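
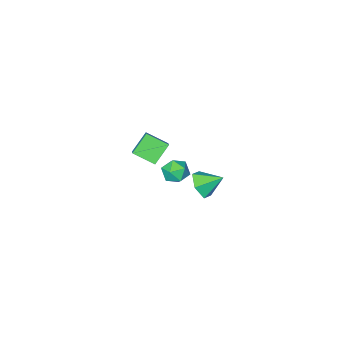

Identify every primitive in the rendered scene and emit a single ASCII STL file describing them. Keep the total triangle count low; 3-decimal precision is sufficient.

solid 
facet normal -0.427 -0.675 -0.601
outer loop
vertex 3.502 1.889 3.052
vertex 2.403 1.669 4.079
vertex 2.703 2.952 2.425
endloop
endfacet
facet normal 0.723 0.145 -0.676
outer loop
vertex 3.297 3.891 3.261
vertex 3.502 1.889 3.052
vertex 2.703 2.952 2.425
endloop
endfacet
facet normal -0.427 -0.675 -0.601
outer loop
vertex 2.703 2.952 2.425
vertex 2.403 1.669 4.079
vertex 1.605 2.732 3.452
endloop
endfacet
facet normal -0.543 0.723 -0.426
outer loop
vertex 1.605 2.732 3.452
vertex 3.297 3.891 3.261
vertex 2.703 2.952 2.425
endloop
endfacet
facet normal 0.543 -0.723 0.426
outer loop
vertex 3.502 1.889 3.052
vertex 2.997 2.608 4.915
vertex 2.403 1.669 4.079
endloop
endfacet
facet normal 0.723 0.145 -0.675
outer loop
vertex 4.095 2.828 3.888
vertex 3.502 1.889 3.052
vertex 3.297 3.891 3.261
endloop
endfacet
facet normal 0.544 -0.723 0.426
outer loop
vertex 4.095 2.828 3.888
vertex 2.997 2.608 4.915
vertex 3.502 1.889 3.052
endloop
endfacet
facet normal -0.723 -0.144 0.676
outer loop
vertex 2.403 1.669 4.079
vertex 2.997 2.608 4.915
vertex 1.605 2.732 3.452
endloop
endfacet
facet normal -0.543 0.723 -0.427
outer loop
vertex 2.198 3.671 4.288
vertex 3.297 3.891 3.261
vertex 1.605 2.732 3.452
endloop
endfacet
facet normal -0.723 -0.145 0.676
outer loop
vertex 1.605 2.732 3.452
vertex 2.997 2.608 4.915
vertex 2.198 3.671 4.288
endloop
endfacet
facet normal 0.427 0.675 0.601
outer loop
vertex 2.198 3.671 4.288
vertex 4.095 2.828 3.888
vertex 3.297 3.891 3.261
endloop
endfacet
facet normal 0.427 0.676 0.601
outer loop
vertex 2.997 2.608 4.915
vertex 4.095 2.828 3.888
vertex 2.198 3.671 4.288
endloop
endfacet
facet normal 0.627 -0.563 -0.539
outer loop
vertex -1.878 0.235 -3.029
vertex -2.264 0.674 -3.937
vertex -1.424 1.128 -3.433
endloop
endfacet
facet normal 0.237 0.298 0.925
outer loop
vertex -1.878 0.235 -3.029
vertex -1.424 1.128 -3.433
vertex -3.236 1.546 -3.103
endloop
endfacet
facet normal 0.627 -0.563 -0.538
outer loop
vertex -1.424 1.128 -3.433
vertex -2.264 0.674 -3.937
vertex -1.809 1.567 -4.341
endloop
endfacet
facet normal 0.268 0.907 0.325
outer loop
vertex -1.424 1.128 -3.433
vertex -1.809 1.567 -4.341
vertex -3.236 1.546 -3.103
endloop
endfacet
facet normal 0.627 -0.563 -0.539
outer loop
vertex -1.809 1.567 -4.341
vertex -2.264 0.674 -3.937
vertex -2.65 1.113 -4.845
endloop
endfacet
facet normal -0.293 0.900 -0.322
outer loop
vertex -1.809 1.567 -4.341
vertex -2.65 1.113 -4.845
vertex -3.236 1.546 -3.103
endloop
endfacet
facet normal 0.628 -0.562 -0.539
outer loop
vertex -2.65 1.113 -4.845
vertex -2.264 0.674 -3.937
vertex -3.104 0.22 -4.442
endloop
endfacet
facet normal -0.885 0.284 -0.368
outer loop
vertex -2.65 1.113 -4.845
vertex -3.104 0.22 -4.442
vertex -3.236 1.546 -3.103
endloop
endfacet
facet normal 0.628 -0.562 -0.539
outer loop
vertex -3.104 0.22 -4.442
vertex -2.264 0.674 -3.937
vertex -2.718 -0.219 -3.534
endloop
endfacet
facet normal -0.917 -0.326 0.232
outer loop
vertex -3.104 0.22 -4.442
vertex -2.718 -0.219 -3.534
vertex -3.236 1.546 -3.103
endloop
endfacet
facet normal 0.628 -0.562 -0.539
outer loop
vertex -2.718 -0.219 -3.534
vertex -2.264 0.674 -3.937
vertex -1.878 0.235 -3.029
endloop
endfacet
facet normal -0.356 -0.319 0.878
outer loop
vertex -2.718 -0.219 -3.534
vertex -1.878 0.235 -3.029
vertex -3.236 1.546 -3.103
endloop
endfacet
facet normal -0.782 0.502 0.370
outer loop
vertex 0.579 3.474 0.637
vertex 0.459 2.822 1.267
vertex 1.002 3.536 1.446
endloop
endfacet
facet normal -0.303 0.949 0.086
outer loop
vertex 0.579 3.474 0.637
vertex 1.002 3.536 1.446
vertex 1.451 3.749 0.677
endloop
endfacet
facet normal -0.216 0.771 -0.599
outer loop
vertex 0.579 3.474 0.637
vertex 1.451 3.749 0.677
vertex 1.184 3.167 0.024
endloop
endfacet
facet normal -0.639 0.215 -0.738
outer loop
vertex 0.579 3.474 0.637
vertex 1.184 3.167 0.024
vertex 0.571 2.594 0.388
endloop
endfacet
facet normal -0.989 0.048 -0.139
outer loop
vertex 0.579 3.474 0.637
vertex 0.571 2.594 0.388
vertex 0.459 2.822 1.267
endloop
endfacet
facet normal 0.320 0.849 0.422
outer loop
vertex 1.451 3.749 0.677
vertex 1.002 3.536 1.446
vertex 1.869 3.266 1.332
endloop
endfacet
facet normal -0.455 0.125 0.882
outer loop
vertex 1.002 3.536 1.446
vertex 0.459 2.822 1.267
vertex 1.256 2.693 1.696
endloop
endfacet
facet normal -0.792 -0.608 0.057
outer loop
vertex 0.459 2.822 1.267
vertex 0.571 2.594 0.388
vertex 0.989 2.111 1.043
endloop
endfacet
facet normal -0.226 -0.339 -0.913
outer loop
vertex 0.571 2.594 0.388
vertex 1.184 3.167 0.024
vertex 1.438 2.324 0.274
endloop
endfacet
facet normal 0.461 0.560 -0.688
outer loop
vertex 1.184 3.167 0.024
vertex 1.451 3.749 0.677
vertex 1.981 3.038 0.453
endloop
endfacet
facet normal 0.639 -0.215 0.738
outer loop
vertex 1.861 2.386 1.083
vertex 1.869 3.266 1.332
vertex 1.256 2.693 1.696
endloop
endfacet
facet normal 0.216 -0.771 0.599
outer loop
vertex 1.861 2.386 1.083
vertex 1.256 2.693 1.696
vertex 0.989 2.111 1.043
endloop
endfacet
facet normal 0.303 -0.949 -0.086
outer loop
vertex 1.861 2.386 1.083
vertex 0.989 2.111 1.043
vertex 1.438 2.324 0.274
endloop
endfacet
facet normal 0.782 -0.502 -0.370
outer loop
vertex 1.861 2.386 1.083
vertex 1.438 2.324 0.274
vertex 1.981 3.038 0.453
endloop
endfacet
facet normal 0.989 -0.048 0.139
outer loop
vertex 1.861 2.386 1.083
vertex 1.981 3.038 0.453
vertex 1.869 3.266 1.332
endloop
endfacet
facet normal 0.226 0.339 0.913
outer loop
vertex 1.256 2.693 1.696
vertex 1.869 3.266 1.332
vertex 1.002 3.536 1.446
endloop
endfacet
facet normal -0.461 -0.560 0.688
outer loop
vertex 0.989 2.111 1.043
vertex 1.256 2.693 1.696
vertex 0.459 2.822 1.267
endloop
endfacet
facet normal -0.320 -0.849 -0.422
outer loop
vertex 1.438 2.324 0.274
vertex 0.989 2.111 1.043
vertex 0.571 2.594 0.388
endloop
endfacet
facet normal 0.455 -0.125 -0.882
outer loop
vertex 1.981 3.038 0.453
vertex 1.438 2.324 0.274
vertex 1.184 3.167 0.024
endloop
endfacet
facet normal 0.792 0.608 -0.057
outer loop
vertex 1.869 3.266 1.332
vertex 1.981 3.038 0.453
vertex 1.451 3.749 0.677
endloop
endfacet

endsolid


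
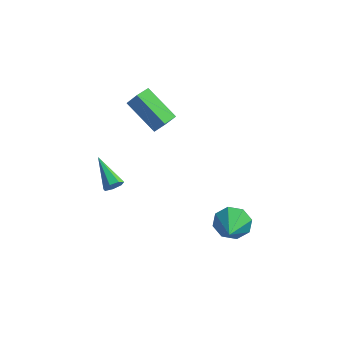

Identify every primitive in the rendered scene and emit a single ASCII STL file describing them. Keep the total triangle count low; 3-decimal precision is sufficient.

solid 
facet normal 0.643 -0.629 -0.436
outer loop
vertex -3.098 -1.882 -1.026
vertex -3.389 -1.848 -1.504
vertex -2.961 -1.53 -1.332
endloop
endfacet
facet normal 0.523 0.434 0.734
outer loop
vertex -3.098 -1.882 -1.026
vertex -2.961 -1.53 -1.332
vertex -4.611 -0.652 -0.676
endloop
endfacet
facet normal 0.643 -0.629 -0.437
outer loop
vertex -2.961 -1.53 -1.332
vertex -3.389 -1.848 -1.504
vertex -3.146 -1.417 -1.767
endloop
endfacet
facet normal 0.477 0.878 0.025
outer loop
vertex -2.961 -1.53 -1.332
vertex -3.146 -1.417 -1.767
vertex -4.611 -0.652 -0.676
endloop
endfacet
facet normal 0.643 -0.629 -0.436
outer loop
vertex -3.146 -1.417 -1.767
vertex -3.389 -1.848 -1.504
vertex -3.513 -1.628 -2.004
endloop
endfacet
facet normal -0.051 0.784 -0.619
outer loop
vertex -3.146 -1.417 -1.767
vertex -3.513 -1.628 -2.004
vertex -4.611 -0.652 -0.676
endloop
endfacet
facet normal 0.644 -0.629 -0.436
outer loop
vertex -3.513 -1.628 -2.004
vertex -3.389 -1.848 -1.504
vertex -3.787 -2.005 -1.865
endloop
endfacet
facet normal -0.666 0.221 -0.713
outer loop
vertex -3.513 -1.628 -2.004
vertex -3.787 -2.005 -1.865
vertex -4.611 -0.652 -0.676
endloop
endfacet
facet normal 0.643 -0.629 -0.436
outer loop
vertex -3.787 -2.005 -1.865
vertex -3.389 -1.848 -1.504
vertex -3.761 -2.263 -1.454
endloop
endfacet
facet normal -0.903 -0.387 -0.186
outer loop
vertex -3.787 -2.005 -1.865
vertex -3.761 -2.263 -1.454
vertex -4.611 -0.652 -0.676
endloop
endfacet
facet normal 0.643 -0.629 -0.437
outer loop
vertex -3.761 -2.263 -1.454
vertex -3.389 -1.848 -1.504
vertex -3.454 -2.208 -1.081
endloop
endfacet
facet normal -0.584 -0.582 0.566
outer loop
vertex -3.761 -2.263 -1.454
vertex -3.454 -2.208 -1.081
vertex -4.611 -0.652 -0.676
endloop
endfacet
facet normal 0.643 -0.629 -0.436
outer loop
vertex -3.454 -2.208 -1.081
vertex -3.389 -1.848 -1.504
vertex -3.098 -1.882 -1.026
endloop
endfacet
facet normal 0.049 -0.218 0.975
outer loop
vertex -3.454 -2.208 -1.081
vertex -3.098 -1.882 -1.026
vertex -4.611 -0.652 -0.676
endloop
endfacet
facet normal -0.779 0.337 0.529
outer loop
vertex -3.075 0.881 3.382
vertex -2.801 1.784 3.21
vertex -3.617 0.892 2.577
endloop
endfacet
facet normal -0.285 -0.942 0.179
outer loop
vertex -1.959 0.176 1.45
vertex -3.075 0.881 3.382
vertex -3.617 0.892 2.577
endloop
endfacet
facet normal -0.779 0.336 0.530
outer loop
vertex -3.617 0.892 2.577
vertex -2.801 1.784 3.21
vertex -3.343 1.796 2.406
endloop
endfacet
facet normal -0.558 0.012 -0.829
outer loop
vertex -3.343 1.796 2.406
vertex -1.959 0.176 1.45
vertex -3.617 0.892 2.577
endloop
endfacet
facet normal 0.559 -0.012 0.829
outer loop
vertex -3.075 0.881 3.382
vertex -1.143 1.068 2.083
vertex -2.801 1.784 3.21
endloop
endfacet
facet normal -0.286 -0.942 0.179
outer loop
vertex -1.417 0.164 2.254
vertex -3.075 0.881 3.382
vertex -1.959 0.176 1.45
endloop
endfacet
facet normal 0.559 -0.012 0.829
outer loop
vertex -1.417 0.164 2.254
vertex -1.143 1.068 2.083
vertex -3.075 0.881 3.382
endloop
endfacet
facet normal 0.285 0.942 -0.178
outer loop
vertex -2.801 1.784 3.21
vertex -1.143 1.068 2.083
vertex -3.343 1.796 2.406
endloop
endfacet
facet normal -0.559 0.012 -0.829
outer loop
vertex -1.685 1.079 1.278
vertex -1.959 0.176 1.45
vertex -3.343 1.796 2.406
endloop
endfacet
facet normal 0.285 0.942 -0.179
outer loop
vertex -3.343 1.796 2.406
vertex -1.143 1.068 2.083
vertex -1.685 1.079 1.278
endloop
endfacet
facet normal 0.778 -0.337 -0.530
outer loop
vertex -1.685 1.079 1.278
vertex -1.417 0.164 2.254
vertex -1.959 0.176 1.45
endloop
endfacet
facet normal 0.779 -0.336 -0.529
outer loop
vertex -1.143 1.068 2.083
vertex -1.417 0.164 2.254
vertex -1.685 1.079 1.278
endloop
endfacet
facet normal -0.172 0.876 -0.451
outer loop
vertex 3.014 -1.228 -1.938
vertex 2.623 -1.699 -2.703
vertex 2.276 -1.334 -1.863
endloop
endfacet
facet normal 0.097 0.026 0.995
outer loop
vertex 3.014 -1.228 -1.938
vertex 2.276 -1.334 -1.863
vertex 2.937 -3.301 -1.877
endloop
endfacet
facet normal -0.170 0.876 -0.451
outer loop
vertex 2.276 -1.334 -1.863
vertex 2.623 -1.699 -2.703
vertex 1.74 -1.653 -2.28
endloop
endfacet
facet normal -0.533 -0.185 0.826
outer loop
vertex 2.276 -1.334 -1.863
vertex 1.74 -1.653 -2.28
vertex 2.937 -3.301 -1.877
endloop
endfacet
facet normal -0.171 0.875 -0.452
outer loop
vertex 1.74 -1.653 -2.28
vertex 2.623 -1.699 -2.703
vertex 1.723 -2.0 -2.945
endloop
endfacet
facet normal -0.807 -0.515 0.289
outer loop
vertex 1.74 -1.653 -2.28
vertex 1.723 -2.0 -2.945
vertex 2.937 -3.301 -1.877
endloop
endfacet
facet normal -0.171 0.876 -0.451
outer loop
vertex 1.723 -2.0 -2.945
vertex 2.623 -1.699 -2.703
vertex 2.232 -2.17 -3.468
endloop
endfacet
facet normal -0.564 -0.770 -0.298
outer loop
vertex 1.723 -2.0 -2.945
vertex 2.232 -2.17 -3.468
vertex 2.937 -3.301 -1.877
endloop
endfacet
facet normal -0.171 0.876 -0.452
outer loop
vertex 2.232 -2.17 -3.468
vertex 2.623 -1.699 -2.703
vertex 2.971 -2.064 -3.543
endloop
endfacet
facet normal 0.055 -0.802 -0.595
outer loop
vertex 2.232 -2.17 -3.468
vertex 2.971 -2.064 -3.543
vertex 2.937 -3.301 -1.877
endloop
endfacet
facet normal -0.172 0.876 -0.452
outer loop
vertex 2.971 -2.064 -3.543
vertex 2.623 -1.699 -2.703
vertex 3.506 -1.744 -3.126
endloop
endfacet
facet normal 0.685 -0.591 -0.425
outer loop
vertex 2.971 -2.064 -3.543
vertex 3.506 -1.744 -3.126
vertex 2.937 -3.301 -1.877
endloop
endfacet
facet normal -0.171 0.876 -0.451
outer loop
vertex 3.506 -1.744 -3.126
vertex 2.623 -1.699 -2.703
vertex 3.524 -1.398 -2.461
endloop
endfacet
facet normal 0.959 -0.262 0.110
outer loop
vertex 3.506 -1.744 -3.126
vertex 3.524 -1.398 -2.461
vertex 2.937 -3.301 -1.877
endloop
endfacet
facet normal -0.171 0.876 -0.452
outer loop
vertex 3.524 -1.398 -2.461
vertex 2.623 -1.699 -2.703
vertex 3.014 -1.228 -1.938
endloop
endfacet
facet normal 0.715 -0.006 0.699
outer loop
vertex 3.524 -1.398 -2.461
vertex 3.014 -1.228 -1.938
vertex 2.937 -3.301 -1.877
endloop
endfacet

endsolid


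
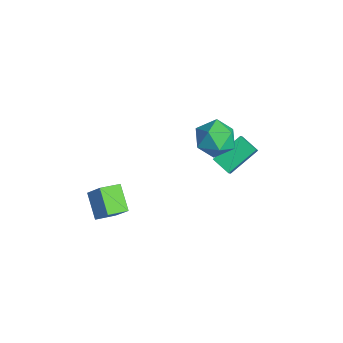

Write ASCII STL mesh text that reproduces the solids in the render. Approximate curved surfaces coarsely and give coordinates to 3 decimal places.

solid 
facet normal -0.840 -0.376 0.391
outer loop
vertex 1.984 3.493 2.427
vertex 1.479 3.869 1.702
vertex 2.249 1.788 1.358
endloop
endfacet
facet normal 0.525 -0.392 0.755
outer loop
vertex 3.241 2.231 0.898
vertex 1.984 3.493 2.427
vertex 2.249 1.788 1.358
endloop
endfacet
facet normal -0.840 -0.376 0.391
outer loop
vertex 2.249 1.788 1.358
vertex 1.479 3.869 1.702
vertex 1.744 2.164 0.633
endloop
endfacet
facet normal 0.131 -0.840 -0.527
outer loop
vertex 1.744 2.164 0.633
vertex 3.241 2.231 0.898
vertex 2.249 1.788 1.358
endloop
endfacet
facet normal -0.131 0.840 0.527
outer loop
vertex 1.984 3.493 2.427
vertex 2.471 4.312 1.242
vertex 1.479 3.869 1.702
endloop
endfacet
facet normal 0.525 -0.392 0.755
outer loop
vertex 2.976 3.936 1.967
vertex 1.984 3.493 2.427
vertex 3.241 2.231 0.898
endloop
endfacet
facet normal -0.131 0.840 0.527
outer loop
vertex 2.976 3.936 1.967
vertex 2.471 4.312 1.242
vertex 1.984 3.493 2.427
endloop
endfacet
facet normal -0.525 0.392 -0.755
outer loop
vertex 1.479 3.869 1.702
vertex 2.471 4.312 1.242
vertex 1.744 2.164 0.633
endloop
endfacet
facet normal 0.131 -0.840 -0.527
outer loop
vertex 2.736 2.607 0.173
vertex 3.241 2.231 0.898
vertex 1.744 2.164 0.633
endloop
endfacet
facet normal -0.525 0.392 -0.755
outer loop
vertex 1.744 2.164 0.633
vertex 2.471 4.312 1.242
vertex 2.736 2.607 0.173
endloop
endfacet
facet normal 0.840 0.376 -0.391
outer loop
vertex 2.736 2.607 0.173
vertex 2.976 3.936 1.967
vertex 3.241 2.231 0.898
endloop
endfacet
facet normal 0.840 0.376 -0.391
outer loop
vertex 2.471 4.312 1.242
vertex 2.976 3.936 1.967
vertex 2.736 2.607 0.173
endloop
endfacet
facet normal 0.077 0.175 0.982
outer loop
vertex 3.258 2.345 4.477
vertex 2.07 2.06 4.621
vertex 2.928 1.183 4.71
endloop
endfacet
facet normal 0.698 -0.055 0.714
outer loop
vertex 3.258 2.345 4.477
vertex 2.928 1.183 4.71
vertex 3.801 1.419 3.875
endloop
endfacet
facet normal 0.896 0.397 0.198
outer loop
vertex 3.258 2.345 4.477
vertex 3.801 1.419 3.875
vertex 3.482 2.442 3.271
endloop
endfacet
facet normal 0.398 0.905 0.147
outer loop
vertex 3.258 2.345 4.477
vertex 3.482 2.442 3.271
vertex 2.412 2.838 3.732
endloop
endfacet
facet normal -0.108 0.768 0.631
outer loop
vertex 3.258 2.345 4.477
vertex 2.412 2.838 3.732
vertex 2.07 2.06 4.621
endloop
endfacet
facet normal 0.587 -0.694 0.417
outer loop
vertex 3.801 1.419 3.875
vertex 2.928 1.183 4.71
vertex 2.948 0.562 3.648
endloop
endfacet
facet normal -0.417 -0.322 0.850
outer loop
vertex 2.928 1.183 4.71
vertex 2.07 2.06 4.621
vertex 1.878 0.958 4.109
endloop
endfacet
facet normal -0.716 0.638 0.283
outer loop
vertex 2.07 2.06 4.621
vertex 2.412 2.838 3.732
vertex 1.559 1.981 3.505
endloop
endfacet
facet normal 0.102 0.860 -0.501
outer loop
vertex 2.412 2.838 3.732
vertex 3.482 2.442 3.271
vertex 2.432 2.217 2.67
endloop
endfacet
facet normal 0.908 0.036 -0.418
outer loop
vertex 3.482 2.442 3.271
vertex 3.801 1.419 3.875
vertex 3.29 1.34 2.759
endloop
endfacet
facet normal -0.398 -0.905 -0.147
outer loop
vertex 2.102 1.055 2.903
vertex 2.948 0.562 3.648
vertex 1.878 0.958 4.109
endloop
endfacet
facet normal -0.896 -0.397 -0.198
outer loop
vertex 2.102 1.055 2.903
vertex 1.878 0.958 4.109
vertex 1.559 1.981 3.505
endloop
endfacet
facet normal -0.698 0.055 -0.714
outer loop
vertex 2.102 1.055 2.903
vertex 1.559 1.981 3.505
vertex 2.432 2.217 2.67
endloop
endfacet
facet normal -0.077 -0.175 -0.982
outer loop
vertex 2.102 1.055 2.903
vertex 2.432 2.217 2.67
vertex 3.29 1.34 2.759
endloop
endfacet
facet normal 0.108 -0.768 -0.631
outer loop
vertex 2.102 1.055 2.903
vertex 3.29 1.34 2.759
vertex 2.948 0.562 3.648
endloop
endfacet
facet normal -0.102 -0.860 0.501
outer loop
vertex 1.878 0.958 4.109
vertex 2.948 0.562 3.648
vertex 2.928 1.183 4.71
endloop
endfacet
facet normal -0.908 -0.036 0.418
outer loop
vertex 1.559 1.981 3.505
vertex 1.878 0.958 4.109
vertex 2.07 2.06 4.621
endloop
endfacet
facet normal -0.587 0.694 -0.417
outer loop
vertex 2.432 2.217 2.67
vertex 1.559 1.981 3.505
vertex 2.412 2.838 3.732
endloop
endfacet
facet normal 0.417 0.322 -0.850
outer loop
vertex 3.29 1.34 2.759
vertex 2.432 2.217 2.67
vertex 3.482 2.442 3.271
endloop
endfacet
facet normal 0.716 -0.638 -0.283
outer loop
vertex 2.948 0.562 3.648
vertex 3.29 1.34 2.759
vertex 3.801 1.419 3.875
endloop
endfacet
facet normal -0.813 0.075 0.577
outer loop
vertex 0.621 -3.962 -0.312
vertex 0.528 -2.76 -0.6
vertex -0.302 -4.333 -1.565
endloop
endfacet
facet normal 0.075 -0.970 0.232
outer loop
vertex 1.072 -4.46 -2.54
vertex 0.621 -3.962 -0.312
vertex -0.302 -4.333 -1.565
endloop
endfacet
facet normal -0.813 0.075 0.577
outer loop
vertex -0.302 -4.333 -1.565
vertex 0.528 -2.76 -0.6
vertex -0.395 -3.131 -1.853
endloop
endfacet
facet normal -0.577 -0.232 -0.783
outer loop
vertex -0.395 -3.131 -1.853
vertex 1.072 -4.46 -2.54
vertex -0.302 -4.333 -1.565
endloop
endfacet
facet normal 0.577 0.232 0.783
outer loop
vertex 0.621 -3.962 -0.312
vertex 1.902 -2.887 -1.575
vertex 0.528 -2.76 -0.6
endloop
endfacet
facet normal 0.075 -0.970 0.232
outer loop
vertex 1.995 -4.089 -1.287
vertex 0.621 -3.962 -0.312
vertex 1.072 -4.46 -2.54
endloop
endfacet
facet normal 0.577 0.232 0.783
outer loop
vertex 1.995 -4.089 -1.287
vertex 1.902 -2.887 -1.575
vertex 0.621 -3.962 -0.312
endloop
endfacet
facet normal -0.075 0.970 -0.232
outer loop
vertex 0.528 -2.76 -0.6
vertex 1.902 -2.887 -1.575
vertex -0.395 -3.131 -1.853
endloop
endfacet
facet normal -0.577 -0.232 -0.783
outer loop
vertex 0.979 -3.258 -2.828
vertex 1.072 -4.46 -2.54
vertex -0.395 -3.131 -1.853
endloop
endfacet
facet normal -0.075 0.970 -0.232
outer loop
vertex -0.395 -3.131 -1.853
vertex 1.902 -2.887 -1.575
vertex 0.979 -3.258 -2.828
endloop
endfacet
facet normal 0.813 -0.075 -0.577
outer loop
vertex 0.979 -3.258 -2.828
vertex 1.995 -4.089 -1.287
vertex 1.072 -4.46 -2.54
endloop
endfacet
facet normal 0.813 -0.075 -0.577
outer loop
vertex 1.902 -2.887 -1.575
vertex 1.995 -4.089 -1.287
vertex 0.979 -3.258 -2.828
endloop
endfacet

endsolid


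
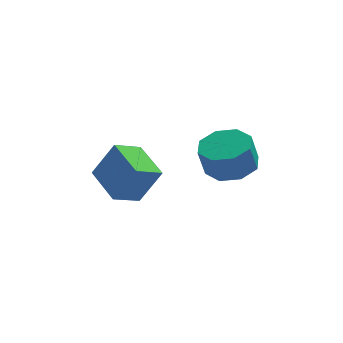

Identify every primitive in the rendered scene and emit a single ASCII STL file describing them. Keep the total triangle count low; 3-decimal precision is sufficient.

solid 
facet normal -0.772 -0.449 0.449
outer loop
vertex -0.435 -2.027 -1.549
vertex -1.111 -0.491 -1.174
vertex -1.27 -2.04 -2.996
endloop
endfacet
facet normal 0.393 -0.893 -0.219
outer loop
vertex -0.289 -1.469 -3.566
vertex -0.435 -2.027 -1.549
vertex -1.27 -2.04 -2.996
endloop
endfacet
facet normal -0.772 -0.449 0.449
outer loop
vertex -1.27 -2.04 -2.996
vertex -1.111 -0.491 -1.174
vertex -1.945 -0.504 -2.62
endloop
endfacet
facet normal -0.499 -0.007 -0.866
outer loop
vertex -1.945 -0.504 -2.62
vertex -0.289 -1.469 -3.566
vertex -1.27 -2.04 -2.996
endloop
endfacet
facet normal 0.499 0.008 0.867
outer loop
vertex -0.435 -2.027 -1.549
vertex -0.13 0.08 -1.744
vertex -1.111 -0.491 -1.174
endloop
endfacet
facet normal 0.393 -0.893 -0.219
outer loop
vertex 0.545 -1.456 -2.12
vertex -0.435 -2.027 -1.549
vertex -0.289 -1.469 -3.566
endloop
endfacet
facet normal 0.500 0.008 0.866
outer loop
vertex 0.545 -1.456 -2.12
vertex -0.13 0.08 -1.744
vertex -0.435 -2.027 -1.549
endloop
endfacet
facet normal -0.393 0.893 0.219
outer loop
vertex -1.111 -0.491 -1.174
vertex -0.13 0.08 -1.744
vertex -1.945 -0.504 -2.62
endloop
endfacet
facet normal -0.500 -0.008 -0.866
outer loop
vertex -0.965 0.067 -3.191
vertex -0.289 -1.469 -3.566
vertex -1.945 -0.504 -2.62
endloop
endfacet
facet normal -0.393 0.893 0.219
outer loop
vertex -1.945 -0.504 -2.62
vertex -0.13 0.08 -1.744
vertex -0.965 0.067 -3.191
endloop
endfacet
facet normal 0.772 0.449 -0.449
outer loop
vertex -0.965 0.067 -3.191
vertex 0.545 -1.456 -2.12
vertex -0.289 -1.469 -3.566
endloop
endfacet
facet normal 0.772 0.449 -0.450
outer loop
vertex -0.13 0.08 -1.744
vertex 0.545 -1.456 -2.12
vertex -0.965 0.067 -3.191
endloop
endfacet
facet normal 0.234 0.098 -0.967
outer loop
vertex 4.103 -0.61 -2.046
vertex 3.116 -0.808 -2.305
vertex 3.661 0.05 -2.086
endloop
endfacet
facet normal 0.798 0.549 0.248
outer loop
vertex 4.103 -0.61 -2.046
vertex 3.661 0.05 -2.086
vertex 3.812 -0.734 -0.837
endloop
endfacet
facet normal 0.798 0.549 0.248
outer loop
vertex 3.812 -0.734 -0.837
vertex 3.661 0.05 -2.086
vertex 3.369 -0.073 -0.876
endloop
endfacet
facet normal -0.233 -0.099 0.967
outer loop
vertex 3.812 -0.734 -0.837
vertex 3.369 -0.073 -0.876
vertex 2.824 -0.932 -1.095
endloop
endfacet
facet normal 0.232 0.099 -0.968
outer loop
vertex 3.661 0.05 -2.086
vertex 3.116 -0.808 -2.305
vertex 2.899 0.207 -2.253
endloop
endfacet
facet normal 0.170 0.975 0.140
outer loop
vertex 3.661 0.05 -2.086
vertex 2.899 0.207 -2.253
vertex 3.369 -0.073 -0.876
endloop
endfacet
facet normal 0.170 0.975 0.140
outer loop
vertex 3.369 -0.073 -0.876
vertex 2.899 0.207 -2.253
vertex 2.607 0.084 -1.044
endloop
endfacet
facet normal -0.234 -0.098 0.967
outer loop
vertex 3.369 -0.073 -0.876
vertex 2.607 0.084 -1.044
vertex 2.824 -0.932 -1.095
endloop
endfacet
facet normal 0.233 0.099 -0.967
outer loop
vertex 2.899 0.207 -2.253
vertex 3.116 -0.808 -2.305
vertex 2.264 -0.23 -2.451
endloop
endfacet
facet normal -0.556 0.830 -0.050
outer loop
vertex 2.899 0.207 -2.253
vertex 2.264 -0.23 -2.451
vertex 2.607 0.084 -1.044
endloop
endfacet
facet normal -0.557 0.829 -0.049
outer loop
vertex 2.607 0.084 -1.044
vertex 2.264 -0.23 -2.451
vertex 1.972 -0.354 -1.242
endloop
endfacet
facet normal -0.234 -0.098 0.967
outer loop
vertex 2.607 0.084 -1.044
vertex 1.972 -0.354 -1.242
vertex 2.824 -0.932 -1.095
endloop
endfacet
facet normal 0.233 0.099 -0.967
outer loop
vertex 2.264 -0.23 -2.451
vertex 3.116 -0.808 -2.305
vertex 2.128 -1.006 -2.563
endloop
endfacet
facet normal -0.957 0.198 -0.211
outer loop
vertex 2.264 -0.23 -2.451
vertex 2.128 -1.006 -2.563
vertex 1.972 -0.354 -1.242
endloop
endfacet
facet normal -0.958 0.197 -0.210
outer loop
vertex 1.972 -0.354 -1.242
vertex 2.128 -1.006 -2.563
vertex 1.837 -1.13 -1.354
endloop
endfacet
facet normal -0.234 -0.099 0.967
outer loop
vertex 1.972 -0.354 -1.242
vertex 1.837 -1.13 -1.354
vertex 2.824 -0.932 -1.095
endloop
endfacet
facet normal 0.233 0.099 -0.967
outer loop
vertex 2.128 -1.006 -2.563
vertex 3.116 -0.808 -2.305
vertex 2.571 -1.667 -2.524
endloop
endfacet
facet normal -0.798 -0.549 -0.248
outer loop
vertex 2.128 -1.006 -2.563
vertex 2.571 -1.667 -2.524
vertex 1.837 -1.13 -1.354
endloop
endfacet
facet normal -0.798 -0.549 -0.248
outer loop
vertex 1.837 -1.13 -1.354
vertex 2.571 -1.667 -2.524
vertex 2.279 -1.79 -1.314
endloop
endfacet
facet normal -0.234 -0.098 0.967
outer loop
vertex 1.837 -1.13 -1.354
vertex 2.279 -1.79 -1.314
vertex 2.824 -0.932 -1.095
endloop
endfacet
facet normal 0.234 0.098 -0.967
outer loop
vertex 2.571 -1.667 -2.524
vertex 3.116 -0.808 -2.305
vertex 3.333 -1.824 -2.356
endloop
endfacet
facet normal -0.170 -0.975 -0.140
outer loop
vertex 2.571 -1.667 -2.524
vertex 3.333 -1.824 -2.356
vertex 2.279 -1.79 -1.314
endloop
endfacet
facet normal -0.170 -0.975 -0.140
outer loop
vertex 2.279 -1.79 -1.314
vertex 3.333 -1.824 -2.356
vertex 3.041 -1.947 -1.147
endloop
endfacet
facet normal -0.232 -0.099 0.968
outer loop
vertex 2.279 -1.79 -1.314
vertex 3.041 -1.947 -1.147
vertex 2.824 -0.932 -1.095
endloop
endfacet
facet normal 0.234 0.098 -0.967
outer loop
vertex 3.333 -1.824 -2.356
vertex 3.116 -0.808 -2.305
vertex 3.968 -1.386 -2.158
endloop
endfacet
facet normal 0.556 -0.829 0.050
outer loop
vertex 3.333 -1.824 -2.356
vertex 3.968 -1.386 -2.158
vertex 3.041 -1.947 -1.147
endloop
endfacet
facet normal 0.556 -0.830 0.049
outer loop
vertex 3.041 -1.947 -1.147
vertex 3.968 -1.386 -2.158
vertex 3.676 -1.51 -0.949
endloop
endfacet
facet normal -0.233 -0.099 0.967
outer loop
vertex 3.041 -1.947 -1.147
vertex 3.676 -1.51 -0.949
vertex 2.824 -0.932 -1.095
endloop
endfacet
facet normal 0.234 0.099 -0.967
outer loop
vertex 3.968 -1.386 -2.158
vertex 3.116 -0.808 -2.305
vertex 4.103 -0.61 -2.046
endloop
endfacet
facet normal 0.957 -0.197 0.211
outer loop
vertex 3.968 -1.386 -2.158
vertex 4.103 -0.61 -2.046
vertex 3.676 -1.51 -0.949
endloop
endfacet
facet normal 0.957 -0.198 0.210
outer loop
vertex 3.676 -1.51 -0.949
vertex 4.103 -0.61 -2.046
vertex 3.812 -0.734 -0.837
endloop
endfacet
facet normal -0.233 -0.099 0.967
outer loop
vertex 3.676 -1.51 -0.949
vertex 3.812 -0.734 -0.837
vertex 2.824 -0.932 -1.095
endloop
endfacet

endsolid


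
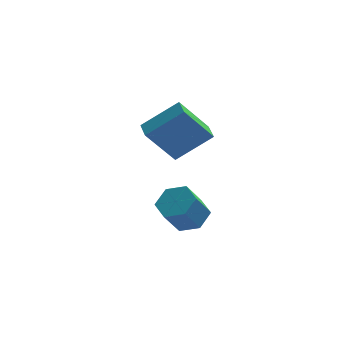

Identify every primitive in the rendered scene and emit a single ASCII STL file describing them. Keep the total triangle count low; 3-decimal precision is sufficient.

solid 
facet normal -0.783 -0.171 -0.598
outer loop
vertex -1.28 3.007 -1.609
vertex -1.471 3.804 -1.587
vertex -0.19 3.31 -3.123
endloop
endfacet
facet normal 0.233 -0.972 -0.027
outer loop
vertex 1.211 3.616 -2.053
vertex -1.28 3.007 -1.609
vertex -0.19 3.31 -3.123
endloop
endfacet
facet normal -0.783 -0.171 -0.598
outer loop
vertex -0.19 3.31 -3.123
vertex -1.471 3.804 -1.587
vertex -0.381 4.107 -3.101
endloop
endfacet
facet normal 0.577 0.160 -0.801
outer loop
vertex -0.381 4.107 -3.101
vertex 1.211 3.616 -2.053
vertex -0.19 3.31 -3.123
endloop
endfacet
facet normal -0.577 -0.160 0.801
outer loop
vertex -1.28 3.007 -1.609
vertex -0.07 4.11 -0.517
vertex -1.471 3.804 -1.587
endloop
endfacet
facet normal 0.233 -0.972 -0.027
outer loop
vertex 0.121 3.313 -0.539
vertex -1.28 3.007 -1.609
vertex 1.211 3.616 -2.053
endloop
endfacet
facet normal -0.577 -0.160 0.801
outer loop
vertex 0.121 3.313 -0.539
vertex -0.07 4.11 -0.517
vertex -1.28 3.007 -1.609
endloop
endfacet
facet normal -0.233 0.972 0.027
outer loop
vertex -1.471 3.804 -1.587
vertex -0.07 4.11 -0.517
vertex -0.381 4.107 -3.101
endloop
endfacet
facet normal 0.577 0.160 -0.801
outer loop
vertex 1.02 4.413 -2.031
vertex 1.211 3.616 -2.053
vertex -0.381 4.107 -3.101
endloop
endfacet
facet normal -0.233 0.972 0.027
outer loop
vertex -0.381 4.107 -3.101
vertex -0.07 4.11 -0.517
vertex 1.02 4.413 -2.031
endloop
endfacet
facet normal 0.783 0.171 0.598
outer loop
vertex 1.02 4.413 -2.031
vertex 0.121 3.313 -0.539
vertex 1.211 3.616 -2.053
endloop
endfacet
facet normal 0.783 0.171 0.598
outer loop
vertex -0.07 4.11 -0.517
vertex 0.121 3.313 -0.539
vertex 1.02 4.413 -2.031
endloop
endfacet
facet normal 0.397 0.380 -0.835
outer loop
vertex 1.112 -0.512 -3.266
vertex 0.396 -0.365 -3.539
vertex 0.771 0.173 -3.116
endloop
endfacet
facet normal 0.807 0.289 0.515
outer loop
vertex 1.112 -0.512 -3.266
vertex 0.771 0.173 -3.116
vertex 0.599 -1.002 -2.188
endloop
endfacet
facet normal 0.806 0.289 0.516
outer loop
vertex 0.599 -1.002 -2.188
vertex 0.771 0.173 -3.116
vertex 0.258 -0.317 -2.039
endloop
endfacet
facet normal -0.397 -0.379 0.836
outer loop
vertex 0.599 -1.002 -2.188
vertex 0.258 -0.317 -2.039
vertex -0.116 -0.855 -2.461
endloop
endfacet
facet normal 0.398 0.380 -0.835
outer loop
vertex 0.771 0.173 -3.116
vertex 0.396 -0.365 -3.539
vertex 0.055 0.32 -3.39
endloop
endfacet
facet normal 0.024 0.906 0.423
outer loop
vertex 0.771 0.173 -3.116
vertex 0.055 0.32 -3.39
vertex 0.258 -0.317 -2.039
endloop
endfacet
facet normal 0.025 0.906 0.423
outer loop
vertex 0.258 -0.317 -2.039
vertex 0.055 0.32 -3.39
vertex -0.457 -0.17 -2.312
endloop
endfacet
facet normal -0.397 -0.379 0.836
outer loop
vertex 0.258 -0.317 -2.039
vertex -0.457 -0.17 -2.312
vertex -0.116 -0.855 -2.461
endloop
endfacet
facet normal 0.397 0.379 -0.836
outer loop
vertex 0.055 0.32 -3.39
vertex 0.396 -0.365 -3.539
vertex -0.319 -0.218 -3.812
endloop
endfacet
facet normal -0.782 0.616 -0.092
outer loop
vertex 0.055 0.32 -3.39
vertex -0.319 -0.218 -3.812
vertex -0.457 -0.17 -2.312
endloop
endfacet
facet normal -0.782 0.617 -0.092
outer loop
vertex -0.457 -0.17 -2.312
vertex -0.319 -0.218 -3.812
vertex -0.832 -0.708 -2.734
endloop
endfacet
facet normal -0.397 -0.379 0.836
outer loop
vertex -0.457 -0.17 -2.312
vertex -0.832 -0.708 -2.734
vertex -0.116 -0.855 -2.461
endloop
endfacet
facet normal 0.397 0.379 -0.836
outer loop
vertex -0.319 -0.218 -3.812
vertex 0.396 -0.365 -3.539
vertex 0.022 -0.903 -3.961
endloop
endfacet
facet normal -0.807 -0.289 -0.515
outer loop
vertex -0.319 -0.218 -3.812
vertex 0.022 -0.903 -3.961
vertex -0.832 -0.708 -2.734
endloop
endfacet
facet normal -0.807 -0.289 -0.516
outer loop
vertex -0.832 -0.708 -2.734
vertex 0.022 -0.903 -3.961
vertex -0.491 -1.393 -2.884
endloop
endfacet
facet normal -0.397 -0.380 0.835
outer loop
vertex -0.832 -0.708 -2.734
vertex -0.491 -1.393 -2.884
vertex -0.116 -0.855 -2.461
endloop
endfacet
facet normal 0.397 0.379 -0.836
outer loop
vertex 0.022 -0.903 -3.961
vertex 0.396 -0.365 -3.539
vertex 0.737 -1.05 -3.688
endloop
endfacet
facet normal -0.024 -0.906 -0.424
outer loop
vertex 0.022 -0.903 -3.961
vertex 0.737 -1.05 -3.688
vertex -0.491 -1.393 -2.884
endloop
endfacet
facet normal -0.024 -0.906 -0.423
outer loop
vertex -0.491 -1.393 -2.884
vertex 0.737 -1.05 -3.688
vertex 0.225 -1.54 -2.61
endloop
endfacet
facet normal -0.398 -0.380 0.835
outer loop
vertex -0.491 -1.393 -2.884
vertex 0.225 -1.54 -2.61
vertex -0.116 -0.855 -2.461
endloop
endfacet
facet normal 0.397 0.379 -0.836
outer loop
vertex 0.737 -1.05 -3.688
vertex 0.396 -0.365 -3.539
vertex 1.112 -0.512 -3.266
endloop
endfacet
facet normal 0.782 -0.617 0.091
outer loop
vertex 0.737 -1.05 -3.688
vertex 1.112 -0.512 -3.266
vertex 0.225 -1.54 -2.61
endloop
endfacet
facet normal 0.782 -0.616 0.092
outer loop
vertex 0.225 -1.54 -2.61
vertex 1.112 -0.512 -3.266
vertex 0.599 -1.002 -2.188
endloop
endfacet
facet normal -0.397 -0.379 0.836
outer loop
vertex 0.225 -1.54 -2.61
vertex 0.599 -1.002 -2.188
vertex -0.116 -0.855 -2.461
endloop
endfacet

endsolid


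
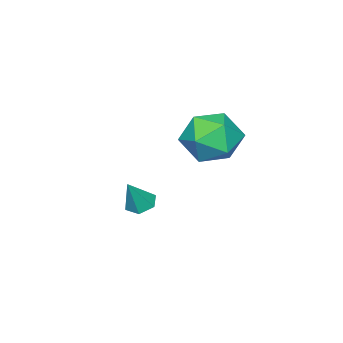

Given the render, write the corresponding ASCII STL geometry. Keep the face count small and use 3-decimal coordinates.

solid 
facet normal -0.931 0.268 0.248
outer loop
vertex -2.82 2.074 1.972
vertex -2.47 2.18 3.169
vertex -2.39 3.167 2.404
endloop
endfacet
facet normal -0.777 0.471 -0.418
outer loop
vertex -2.82 2.074 1.972
vertex -2.39 3.167 2.404
vertex -2.033 2.755 1.277
endloop
endfacet
facet normal -0.601 -0.112 -0.791
outer loop
vertex -2.82 2.074 1.972
vertex -2.033 2.755 1.277
vertex -1.893 1.513 1.347
endloop
endfacet
facet normal -0.647 -0.675 -0.354
outer loop
vertex -2.82 2.074 1.972
vertex -1.893 1.513 1.347
vertex -2.163 1.158 2.516
endloop
endfacet
facet normal -0.851 -0.439 0.288
outer loop
vertex -2.82 2.074 1.972
vertex -2.163 1.158 2.516
vertex -2.47 2.18 3.169
endloop
endfacet
facet normal -0.205 0.897 -0.393
outer loop
vertex -2.033 2.755 1.277
vertex -2.39 3.167 2.404
vertex -1.197 3.282 2.044
endloop
endfacet
facet normal -0.454 0.569 0.686
outer loop
vertex -2.39 3.167 2.404
vertex -2.47 2.18 3.169
vertex -1.467 2.927 3.213
endloop
endfacet
facet normal -0.324 -0.577 0.750
outer loop
vertex -2.47 2.18 3.169
vertex -2.163 1.158 2.516
vertex -1.327 1.685 3.283
endloop
endfacet
facet normal 0.005 -0.957 -0.290
outer loop
vertex -2.163 1.158 2.516
vertex -1.893 1.513 1.347
vertex -0.97 1.273 2.156
endloop
endfacet
facet normal 0.079 -0.047 -0.996
outer loop
vertex -1.893 1.513 1.347
vertex -2.033 2.755 1.277
vertex -0.89 2.26 1.391
endloop
endfacet
facet normal 0.647 0.675 0.354
outer loop
vertex -0.54 2.366 2.588
vertex -1.197 3.282 2.044
vertex -1.467 2.927 3.213
endloop
endfacet
facet normal 0.601 0.112 0.791
outer loop
vertex -0.54 2.366 2.588
vertex -1.467 2.927 3.213
vertex -1.327 1.685 3.283
endloop
endfacet
facet normal 0.777 -0.471 0.418
outer loop
vertex -0.54 2.366 2.588
vertex -1.327 1.685 3.283
vertex -0.97 1.273 2.156
endloop
endfacet
facet normal 0.931 -0.268 -0.248
outer loop
vertex -0.54 2.366 2.588
vertex -0.97 1.273 2.156
vertex -0.89 2.26 1.391
endloop
endfacet
facet normal 0.851 0.439 -0.288
outer loop
vertex -0.54 2.366 2.588
vertex -0.89 2.26 1.391
vertex -1.197 3.282 2.044
endloop
endfacet
facet normal -0.005 0.957 0.290
outer loop
vertex -1.467 2.927 3.213
vertex -1.197 3.282 2.044
vertex -2.39 3.167 2.404
endloop
endfacet
facet normal -0.079 0.047 0.996
outer loop
vertex -1.327 1.685 3.283
vertex -1.467 2.927 3.213
vertex -2.47 2.18 3.169
endloop
endfacet
facet normal 0.205 -0.897 0.393
outer loop
vertex -0.97 1.273 2.156
vertex -1.327 1.685 3.283
vertex -2.163 1.158 2.516
endloop
endfacet
facet normal 0.454 -0.569 -0.686
outer loop
vertex -0.89 2.26 1.391
vertex -0.97 1.273 2.156
vertex -1.893 1.513 1.347
endloop
endfacet
facet normal 0.324 0.577 -0.750
outer loop
vertex -1.197 3.282 2.044
vertex -0.89 2.26 1.391
vertex -2.033 2.755 1.277
endloop
endfacet
facet normal -0.494 0.011 -0.870
outer loop
vertex -1.58 -1.035 -2.762
vertex -2.08 -1.361 -2.482
vertex -2.073 -0.702 -2.478
endloop
endfacet
facet normal 0.591 0.802 0.085
outer loop
vertex -1.58 -1.035 -2.762
vertex -2.073 -0.702 -2.478
vertex -1.34 -1.379 -1.178
endloop
endfacet
facet normal -0.493 0.011 -0.870
outer loop
vertex -2.073 -0.702 -2.478
vertex -2.08 -1.361 -2.482
vertex -2.574 -1.028 -2.198
endloop
endfacet
facet normal -0.221 0.808 0.546
outer loop
vertex -2.073 -0.702 -2.478
vertex -2.574 -1.028 -2.198
vertex -1.34 -1.379 -1.178
endloop
endfacet
facet normal -0.493 0.011 -0.870
outer loop
vertex -2.574 -1.028 -2.198
vertex -2.08 -1.361 -2.482
vertex -2.581 -1.688 -2.202
endloop
endfacet
facet normal -0.637 0.002 0.771
outer loop
vertex -2.574 -1.028 -2.198
vertex -2.581 -1.688 -2.202
vertex -1.34 -1.379 -1.178
endloop
endfacet
facet normal -0.494 0.012 -0.870
outer loop
vertex -2.581 -1.688 -2.202
vertex -2.08 -1.361 -2.482
vertex -2.087 -2.021 -2.487
endloop
endfacet
facet normal -0.239 -0.811 0.534
outer loop
vertex -2.581 -1.688 -2.202
vertex -2.087 -2.021 -2.487
vertex -1.34 -1.379 -1.178
endloop
endfacet
facet normal -0.494 0.012 -0.869
outer loop
vertex -2.087 -2.021 -2.487
vertex -2.08 -1.361 -2.482
vertex -1.587 -1.695 -2.767
endloop
endfacet
facet normal 0.573 -0.816 0.073
outer loop
vertex -2.087 -2.021 -2.487
vertex -1.587 -1.695 -2.767
vertex -1.34 -1.379 -1.178
endloop
endfacet
facet normal -0.494 0.012 -0.869
outer loop
vertex -1.587 -1.695 -2.767
vertex -2.08 -1.361 -2.482
vertex -1.58 -1.035 -2.762
endloop
endfacet
facet normal 0.988 -0.009 -0.152
outer loop
vertex -1.587 -1.695 -2.767
vertex -1.58 -1.035 -2.762
vertex -1.34 -1.379 -1.178
endloop
endfacet

endsolid


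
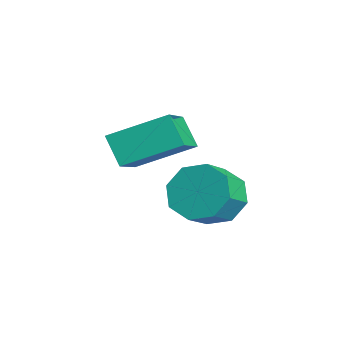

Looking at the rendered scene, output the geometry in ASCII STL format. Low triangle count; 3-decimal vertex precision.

solid 
facet normal -0.616 -0.210 0.759
outer loop
vertex 0.511 -3.007 0.3
vertex -0.87 -2.214 -0.601
vertex 0.045 -4.821 -0.581
endloop
endfacet
facet normal 0.755 -0.433 0.492
outer loop
vertex 0.79 -4.566 -1.499
vertex 0.511 -3.007 0.3
vertex 0.045 -4.821 -0.581
endloop
endfacet
facet normal -0.616 -0.210 0.759
outer loop
vertex 0.045 -4.821 -0.581
vertex -0.87 -2.214 -0.601
vertex -1.337 -4.028 -1.482
endloop
endfacet
facet normal -0.225 -0.876 -0.426
outer loop
vertex -1.337 -4.028 -1.482
vertex 0.79 -4.566 -1.499
vertex 0.045 -4.821 -0.581
endloop
endfacet
facet normal 0.225 0.876 0.426
outer loop
vertex 0.511 -3.007 0.3
vertex -0.125 -1.959 -1.519
vertex -0.87 -2.214 -0.601
endloop
endfacet
facet normal 0.755 -0.434 0.493
outer loop
vertex 1.257 -2.752 -0.618
vertex 0.511 -3.007 0.3
vertex 0.79 -4.566 -1.499
endloop
endfacet
facet normal 0.225 0.876 0.426
outer loop
vertex 1.257 -2.752 -0.618
vertex -0.125 -1.959 -1.519
vertex 0.511 -3.007 0.3
endloop
endfacet
facet normal -0.755 0.433 -0.492
outer loop
vertex -0.87 -2.214 -0.601
vertex -0.125 -1.959 -1.519
vertex -1.337 -4.028 -1.482
endloop
endfacet
facet normal -0.225 -0.876 -0.426
outer loop
vertex -0.591 -3.773 -2.4
vertex 0.79 -4.566 -1.499
vertex -1.337 -4.028 -1.482
endloop
endfacet
facet normal -0.755 0.433 -0.493
outer loop
vertex -1.337 -4.028 -1.482
vertex -0.125 -1.959 -1.519
vertex -0.591 -3.773 -2.4
endloop
endfacet
facet normal 0.616 0.210 -0.759
outer loop
vertex -0.591 -3.773 -2.4
vertex 1.257 -2.752 -0.618
vertex 0.79 -4.566 -1.499
endloop
endfacet
facet normal 0.616 0.211 -0.759
outer loop
vertex -0.125 -1.959 -1.519
vertex 1.257 -2.752 -0.618
vertex -0.591 -3.773 -2.4
endloop
endfacet
facet normal -0.570 0.590 -0.572
outer loop
vertex 0.598 -0.599 -3.772
vertex -0.159 -1.368 -3.81
vertex 0.05 -0.533 -3.157
endloop
endfacet
facet normal 0.484 0.804 0.345
outer loop
vertex 0.598 -0.599 -3.772
vertex 0.05 -0.533 -3.157
vertex 1.357 -1.383 -3.012
endloop
endfacet
facet normal 0.484 0.803 0.347
outer loop
vertex 1.357 -1.383 -3.012
vertex 0.05 -0.533 -3.157
vertex 0.808 -1.318 -2.397
endloop
endfacet
facet normal 0.570 -0.590 0.571
outer loop
vertex 1.357 -1.383 -3.012
vertex 0.808 -1.318 -2.397
vertex 0.599 -2.152 -3.05
endloop
endfacet
facet normal -0.570 0.590 -0.572
outer loop
vertex 0.05 -0.533 -3.157
vertex -0.159 -1.368 -3.81
vertex -0.621 -0.956 -2.925
endloop
endfacet
facet normal -0.127 0.624 0.771
outer loop
vertex 0.05 -0.533 -3.157
vertex -0.621 -0.956 -2.925
vertex 0.808 -1.318 -2.397
endloop
endfacet
facet normal -0.127 0.624 0.771
outer loop
vertex 0.808 -1.318 -2.397
vertex -0.621 -0.956 -2.925
vertex 0.138 -1.741 -2.165
endloop
endfacet
facet normal 0.570 -0.590 0.571
outer loop
vertex 0.808 -1.318 -2.397
vertex 0.138 -1.741 -2.165
vertex 0.599 -2.152 -3.05
endloop
endfacet
facet normal -0.571 0.589 -0.572
outer loop
vertex -0.621 -0.956 -2.925
vertex -0.159 -1.368 -3.81
vertex -1.021 -1.621 -3.211
endloop
endfacet
facet normal -0.663 0.079 0.744
outer loop
vertex -0.621 -0.956 -2.925
vertex -1.021 -1.621 -3.211
vertex 0.138 -1.741 -2.165
endloop
endfacet
facet normal -0.663 0.080 0.744
outer loop
vertex 0.138 -1.741 -2.165
vertex -1.021 -1.621 -3.211
vertex -0.263 -2.405 -2.451
endloop
endfacet
facet normal 0.570 -0.590 0.571
outer loop
vertex 0.138 -1.741 -2.165
vertex -0.263 -2.405 -2.451
vertex 0.599 -2.152 -3.05
endloop
endfacet
facet normal -0.570 0.590 -0.571
outer loop
vertex -1.021 -1.621 -3.211
vertex -0.159 -1.368 -3.81
vertex -0.917 -2.137 -3.848
endloop
endfacet
facet normal -0.812 -0.512 0.282
outer loop
vertex -1.021 -1.621 -3.211
vertex -0.917 -2.137 -3.848
vertex -0.263 -2.405 -2.451
endloop
endfacet
facet normal -0.811 -0.513 0.281
outer loop
vertex -0.263 -2.405 -2.451
vertex -0.917 -2.137 -3.848
vertex -0.158 -2.921 -3.088
endloop
endfacet
facet normal 0.570 -0.590 0.572
outer loop
vertex -0.263 -2.405 -2.451
vertex -0.158 -2.921 -3.088
vertex 0.599 -2.152 -3.05
endloop
endfacet
facet normal -0.570 0.590 -0.571
outer loop
vertex -0.917 -2.137 -3.848
vertex -0.159 -1.368 -3.81
vertex -0.368 -2.202 -4.463
endloop
endfacet
facet normal -0.483 -0.804 -0.347
outer loop
vertex -0.917 -2.137 -3.848
vertex -0.368 -2.202 -4.463
vertex -0.158 -2.921 -3.088
endloop
endfacet
facet normal -0.485 -0.803 -0.346
outer loop
vertex -0.158 -2.921 -3.088
vertex -0.368 -2.202 -4.463
vertex 0.39 -2.987 -3.703
endloop
endfacet
facet normal 0.570 -0.590 0.572
outer loop
vertex -0.158 -2.921 -3.088
vertex 0.39 -2.987 -3.703
vertex 0.599 -2.152 -3.05
endloop
endfacet
facet normal -0.570 0.590 -0.571
outer loop
vertex -0.368 -2.202 -4.463
vertex -0.159 -1.368 -3.81
vertex 0.302 -1.779 -4.695
endloop
endfacet
facet normal 0.127 -0.624 -0.771
outer loop
vertex -0.368 -2.202 -4.463
vertex 0.302 -1.779 -4.695
vertex 0.39 -2.987 -3.703
endloop
endfacet
facet normal 0.127 -0.624 -0.771
outer loop
vertex 0.39 -2.987 -3.703
vertex 0.302 -1.779 -4.695
vertex 1.061 -2.564 -3.935
endloop
endfacet
facet normal 0.570 -0.590 0.572
outer loop
vertex 0.39 -2.987 -3.703
vertex 1.061 -2.564 -3.935
vertex 0.599 -2.152 -3.05
endloop
endfacet
facet normal -0.570 0.590 -0.571
outer loop
vertex 0.302 -1.779 -4.695
vertex -0.159 -1.368 -3.81
vertex 0.703 -1.115 -4.409
endloop
endfacet
facet normal 0.663 -0.080 -0.744
outer loop
vertex 0.302 -1.779 -4.695
vertex 0.703 -1.115 -4.409
vertex 1.061 -2.564 -3.935
endloop
endfacet
facet normal 0.664 -0.079 -0.744
outer loop
vertex 1.061 -2.564 -3.935
vertex 0.703 -1.115 -4.409
vertex 1.461 -1.899 -3.649
endloop
endfacet
facet normal 0.571 -0.589 0.572
outer loop
vertex 1.061 -2.564 -3.935
vertex 1.461 -1.899 -3.649
vertex 0.599 -2.152 -3.05
endloop
endfacet
facet normal -0.570 0.590 -0.572
outer loop
vertex 0.703 -1.115 -4.409
vertex -0.159 -1.368 -3.81
vertex 0.598 -0.599 -3.772
endloop
endfacet
facet normal 0.812 0.512 -0.281
outer loop
vertex 0.703 -1.115 -4.409
vertex 0.598 -0.599 -3.772
vertex 1.461 -1.899 -3.649
endloop
endfacet
facet normal 0.811 0.512 -0.282
outer loop
vertex 1.461 -1.899 -3.649
vertex 0.598 -0.599 -3.772
vertex 1.357 -1.383 -3.012
endloop
endfacet
facet normal 0.570 -0.590 0.571
outer loop
vertex 1.461 -1.899 -3.649
vertex 1.357 -1.383 -3.012
vertex 0.599 -2.152 -3.05
endloop
endfacet

endsolid


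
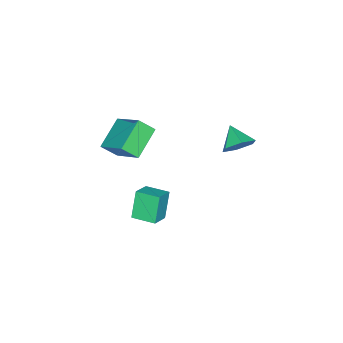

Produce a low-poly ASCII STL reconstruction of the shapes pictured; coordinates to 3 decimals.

solid 
facet normal -0.901 -0.050 -0.432
outer loop
vertex 2.139 -2.964 -2.994
vertex 2.041 -1.78 -2.926
vertex 2.775 -2.833 -4.336
endloop
endfacet
facet normal 0.083 -0.995 -0.058
outer loop
vertex 3.739 -2.78 -3.874
vertex 2.139 -2.964 -2.994
vertex 2.775 -2.833 -4.336
endloop
endfacet
facet normal -0.901 -0.049 -0.432
outer loop
vertex 2.775 -2.833 -4.336
vertex 2.041 -1.78 -2.926
vertex 2.677 -1.649 -4.267
endloop
endfacet
facet normal 0.427 0.088 -0.900
outer loop
vertex 2.677 -1.649 -4.267
vertex 3.739 -2.78 -3.874
vertex 2.775 -2.833 -4.336
endloop
endfacet
facet normal -0.427 -0.087 0.900
outer loop
vertex 2.139 -2.964 -2.994
vertex 3.005 -1.727 -2.464
vertex 2.041 -1.78 -2.926
endloop
endfacet
facet normal 0.082 -0.995 -0.058
outer loop
vertex 3.103 -2.911 -2.533
vertex 2.139 -2.964 -2.994
vertex 3.739 -2.78 -3.874
endloop
endfacet
facet normal -0.426 -0.088 0.901
outer loop
vertex 3.103 -2.911 -2.533
vertex 3.005 -1.727 -2.464
vertex 2.139 -2.964 -2.994
endloop
endfacet
facet normal -0.083 0.995 0.058
outer loop
vertex 2.041 -1.78 -2.926
vertex 3.005 -1.727 -2.464
vertex 2.677 -1.649 -4.267
endloop
endfacet
facet normal 0.426 0.087 -0.901
outer loop
vertex 3.641 -1.596 -3.806
vertex 3.739 -2.78 -3.874
vertex 2.677 -1.649 -4.267
endloop
endfacet
facet normal -0.082 0.995 0.058
outer loop
vertex 2.677 -1.649 -4.267
vertex 3.005 -1.727 -2.464
vertex 3.641 -1.596 -3.806
endloop
endfacet
facet normal 0.901 0.050 0.432
outer loop
vertex 3.641 -1.596 -3.806
vertex 3.103 -2.911 -2.533
vertex 3.739 -2.78 -3.874
endloop
endfacet
facet normal 0.901 0.049 0.432
outer loop
vertex 3.005 -1.727 -2.464
vertex 3.103 -2.911 -2.533
vertex 3.641 -1.596 -3.806
endloop
endfacet
facet normal -0.864 0.001 0.504
outer loop
vertex 1.737 -3.549 1.276
vertex 1.343 -2.911 0.6
vertex 1.111 -5.068 0.207
endloop
endfacet
facet normal 0.390 -0.632 0.670
outer loop
vertex 2.597 -5.069 -0.66
vertex 1.737 -3.549 1.276
vertex 1.111 -5.068 0.207
endloop
endfacet
facet normal -0.864 0.001 0.503
outer loop
vertex 1.111 -5.068 0.207
vertex 1.343 -2.911 0.6
vertex 0.718 -4.429 -0.47
endloop
endfacet
facet normal -0.319 -0.775 -0.546
outer loop
vertex 0.718 -4.429 -0.47
vertex 2.597 -5.069 -0.66
vertex 1.111 -5.068 0.207
endloop
endfacet
facet normal 0.319 0.775 0.546
outer loop
vertex 1.737 -3.549 1.276
vertex 2.829 -2.912 -0.267
vertex 1.343 -2.911 0.6
endloop
endfacet
facet normal 0.390 -0.632 0.670
outer loop
vertex 3.222 -3.551 0.41
vertex 1.737 -3.549 1.276
vertex 2.597 -5.069 -0.66
endloop
endfacet
facet normal 0.319 0.775 0.546
outer loop
vertex 3.222 -3.551 0.41
vertex 2.829 -2.912 -0.267
vertex 1.737 -3.549 1.276
endloop
endfacet
facet normal -0.390 0.632 -0.669
outer loop
vertex 1.343 -2.911 0.6
vertex 2.829 -2.912 -0.267
vertex 0.718 -4.429 -0.47
endloop
endfacet
facet normal -0.319 -0.775 -0.545
outer loop
vertex 2.203 -4.431 -1.336
vertex 2.597 -5.069 -0.66
vertex 0.718 -4.429 -0.47
endloop
endfacet
facet normal -0.390 0.632 -0.670
outer loop
vertex 0.718 -4.429 -0.47
vertex 2.829 -2.912 -0.267
vertex 2.203 -4.431 -1.336
endloop
endfacet
facet normal 0.864 -0.000 -0.504
outer loop
vertex 2.203 -4.431 -1.336
vertex 3.222 -3.551 0.41
vertex 2.597 -5.069 -0.66
endloop
endfacet
facet normal 0.864 -0.002 -0.503
outer loop
vertex 2.829 -2.912 -0.267
vertex 3.222 -3.551 0.41
vertex 2.203 -4.431 -1.336
endloop
endfacet
facet normal 0.496 0.667 -0.556
outer loop
vertex 2.931 1.52 2.589
vertex 2.228 1.817 2.318
vertex 2.566 2.123 2.987
endloop
endfacet
facet normal 0.378 -0.340 0.861
outer loop
vertex 2.931 1.52 2.589
vertex 2.566 2.123 2.987
vertex 1.652 1.043 2.962
endloop
endfacet
facet normal 0.496 0.667 -0.556
outer loop
vertex 2.566 2.123 2.987
vertex 2.228 1.817 2.318
vertex 1.863 2.42 2.716
endloop
endfacet
facet normal -0.273 0.210 0.939
outer loop
vertex 2.566 2.123 2.987
vertex 1.863 2.42 2.716
vertex 1.652 1.043 2.962
endloop
endfacet
facet normal 0.497 0.667 -0.555
outer loop
vertex 1.863 2.42 2.716
vertex 2.228 1.817 2.318
vertex 1.525 2.114 2.046
endloop
endfacet
facet normal -0.908 0.204 0.365
outer loop
vertex 1.863 2.42 2.716
vertex 1.525 2.114 2.046
vertex 1.652 1.043 2.962
endloop
endfacet
facet normal 0.497 0.667 -0.555
outer loop
vertex 1.525 2.114 2.046
vertex 2.228 1.817 2.318
vertex 1.891 1.51 1.648
endloop
endfacet
facet normal -0.891 -0.351 -0.287
outer loop
vertex 1.525 2.114 2.046
vertex 1.891 1.51 1.648
vertex 1.652 1.043 2.962
endloop
endfacet
facet normal 0.497 0.666 -0.555
outer loop
vertex 1.891 1.51 1.648
vertex 2.228 1.817 2.318
vertex 2.593 1.213 1.92
endloop
endfacet
facet normal -0.240 -0.900 -0.364
outer loop
vertex 1.891 1.51 1.648
vertex 2.593 1.213 1.92
vertex 1.652 1.043 2.962
endloop
endfacet
facet normal 0.496 0.666 -0.556
outer loop
vertex 2.593 1.213 1.92
vertex 2.228 1.817 2.318
vertex 2.931 1.52 2.589
endloop
endfacet
facet normal 0.395 -0.894 0.211
outer loop
vertex 2.593 1.213 1.92
vertex 2.931 1.52 2.589
vertex 1.652 1.043 2.962
endloop
endfacet

endsolid


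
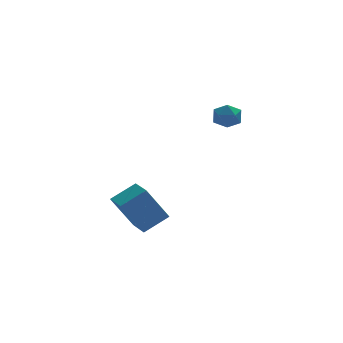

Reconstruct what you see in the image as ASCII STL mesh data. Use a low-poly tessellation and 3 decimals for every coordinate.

solid 
facet normal -0.514 -0.055 0.856
outer loop
vertex -2.532 -0.233 -2.502
vertex -2.727 0.909 -2.546
vertex -3.684 -0.458 -3.208
endloop
endfacet
facet normal 0.169 -0.985 0.038
outer loop
vertex -2.673 -0.349 -4.894
vertex -2.532 -0.233 -2.502
vertex -3.684 -0.458 -3.208
endloop
endfacet
facet normal -0.513 -0.056 0.857
outer loop
vertex -3.684 -0.458 -3.208
vertex -2.727 0.909 -2.546
vertex -3.88 0.685 -3.251
endloop
endfacet
facet normal -0.841 -0.164 -0.515
outer loop
vertex -3.88 0.685 -3.251
vertex -2.673 -0.349 -4.894
vertex -3.684 -0.458 -3.208
endloop
endfacet
facet normal 0.841 0.164 0.515
outer loop
vertex -2.532 -0.233 -2.502
vertex -1.716 1.018 -4.232
vertex -2.727 0.909 -2.546
endloop
endfacet
facet normal 0.168 -0.985 0.038
outer loop
vertex -1.52 -0.125 -4.189
vertex -2.532 -0.233 -2.502
vertex -2.673 -0.349 -4.894
endloop
endfacet
facet normal 0.841 0.164 0.515
outer loop
vertex -1.52 -0.125 -4.189
vertex -1.716 1.018 -4.232
vertex -2.532 -0.233 -2.502
endloop
endfacet
facet normal -0.169 0.985 -0.037
outer loop
vertex -2.727 0.909 -2.546
vertex -1.716 1.018 -4.232
vertex -3.88 0.685 -3.251
endloop
endfacet
facet normal -0.841 -0.164 -0.515
outer loop
vertex -2.868 0.793 -4.938
vertex -2.673 -0.349 -4.894
vertex -3.88 0.685 -3.251
endloop
endfacet
facet normal -0.169 0.985 -0.038
outer loop
vertex -3.88 0.685 -3.251
vertex -1.716 1.018 -4.232
vertex -2.868 0.793 -4.938
endloop
endfacet
facet normal 0.513 0.055 -0.857
outer loop
vertex -2.868 0.793 -4.938
vertex -1.52 -0.125 -4.189
vertex -2.673 -0.349 -4.894
endloop
endfacet
facet normal 0.514 0.056 -0.856
outer loop
vertex -1.716 1.018 -4.232
vertex -1.52 -0.125 -4.189
vertex -2.868 0.793 -4.938
endloop
endfacet
facet normal -0.310 0.913 0.263
outer loop
vertex 0.791 0.475 1.168
vertex 0.477 0.204 1.738
vertex 1.146 0.421 1.774
endloop
endfacet
facet normal 0.306 0.947 -0.095
outer loop
vertex 0.791 0.475 1.168
vertex 1.146 0.421 1.774
vertex 1.461 0.258 1.166
endloop
endfacet
facet normal 0.207 0.646 -0.735
outer loop
vertex 0.791 0.475 1.168
vertex 1.461 0.258 1.166
vertex 0.987 -0.06 0.753
endloop
endfacet
facet normal -0.472 0.426 -0.772
outer loop
vertex 0.791 0.475 1.168
vertex 0.987 -0.06 0.753
vertex 0.378 -0.093 1.107
endloop
endfacet
facet normal -0.791 0.592 -0.154
outer loop
vertex 0.791 0.475 1.168
vertex 0.378 -0.093 1.107
vertex 0.477 0.204 1.738
endloop
endfacet
facet normal 0.788 0.559 0.259
outer loop
vertex 1.461 0.258 1.166
vertex 1.146 0.421 1.774
vertex 1.562 -0.147 1.733
endloop
endfacet
facet normal -0.208 0.504 0.838
outer loop
vertex 1.146 0.421 1.774
vertex 0.477 0.204 1.738
vertex 0.953 -0.18 2.087
endloop
endfacet
facet normal -0.986 -0.018 0.163
outer loop
vertex 0.477 0.204 1.738
vertex 0.378 -0.093 1.107
vertex 0.479 -0.498 1.674
endloop
endfacet
facet normal -0.470 -0.284 -0.836
outer loop
vertex 0.378 -0.093 1.107
vertex 0.987 -0.06 0.753
vertex 0.794 -0.661 1.066
endloop
endfacet
facet normal 0.627 0.072 -0.776
outer loop
vertex 0.987 -0.06 0.753
vertex 1.461 0.258 1.166
vertex 1.463 -0.444 1.102
endloop
endfacet
facet normal 0.472 -0.426 0.772
outer loop
vertex 1.149 -0.715 1.672
vertex 1.562 -0.147 1.733
vertex 0.953 -0.18 2.087
endloop
endfacet
facet normal -0.207 -0.646 0.735
outer loop
vertex 1.149 -0.715 1.672
vertex 0.953 -0.18 2.087
vertex 0.479 -0.498 1.674
endloop
endfacet
facet normal -0.306 -0.947 0.095
outer loop
vertex 1.149 -0.715 1.672
vertex 0.479 -0.498 1.674
vertex 0.794 -0.661 1.066
endloop
endfacet
facet normal 0.310 -0.913 -0.263
outer loop
vertex 1.149 -0.715 1.672
vertex 0.794 -0.661 1.066
vertex 1.463 -0.444 1.102
endloop
endfacet
facet normal 0.791 -0.592 0.154
outer loop
vertex 1.149 -0.715 1.672
vertex 1.463 -0.444 1.102
vertex 1.562 -0.147 1.733
endloop
endfacet
facet normal 0.470 0.284 0.836
outer loop
vertex 0.953 -0.18 2.087
vertex 1.562 -0.147 1.733
vertex 1.146 0.421 1.774
endloop
endfacet
facet normal -0.627 -0.072 0.776
outer loop
vertex 0.479 -0.498 1.674
vertex 0.953 -0.18 2.087
vertex 0.477 0.204 1.738
endloop
endfacet
facet normal -0.788 -0.559 -0.259
outer loop
vertex 0.794 -0.661 1.066
vertex 0.479 -0.498 1.674
vertex 0.378 -0.093 1.107
endloop
endfacet
facet normal 0.208 -0.504 -0.838
outer loop
vertex 1.463 -0.444 1.102
vertex 0.794 -0.661 1.066
vertex 0.987 -0.06 0.753
endloop
endfacet
facet normal 0.986 0.018 -0.163
outer loop
vertex 1.562 -0.147 1.733
vertex 1.463 -0.444 1.102
vertex 1.461 0.258 1.166
endloop
endfacet

endsolid


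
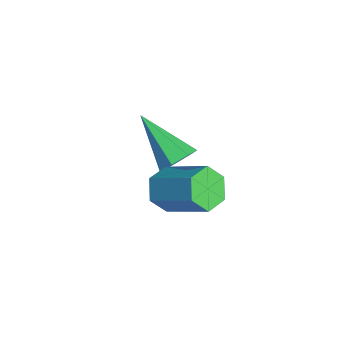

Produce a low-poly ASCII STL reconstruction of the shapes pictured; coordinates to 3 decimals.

solid 
facet normal 0.716 0.421 -0.558
outer loop
vertex -0.065 -0.466 -2.982
vertex -0.561 -0.15 -3.38
vertex -0.245 0.092 -2.792
endloop
endfacet
facet normal 0.393 -0.180 0.902
outer loop
vertex -0.065 -0.466 -2.982
vertex -0.245 0.092 -2.792
vertex -2.019 -1.01 -2.24
endloop
endfacet
facet normal 0.715 0.421 -0.558
outer loop
vertex -0.245 0.092 -2.792
vertex -0.561 -0.15 -3.38
vertex -0.663 0.467 -3.045
endloop
endfacet
facet normal -0.055 0.516 0.855
outer loop
vertex -0.245 0.092 -2.792
vertex -0.663 0.467 -3.045
vertex -2.019 -1.01 -2.24
endloop
endfacet
facet normal 0.714 0.422 -0.559
outer loop
vertex -0.663 0.467 -3.045
vertex -0.561 -0.15 -3.38
vertex -1.005 0.377 -3.549
endloop
endfacet
facet normal -0.620 0.728 0.291
outer loop
vertex -0.663 0.467 -3.045
vertex -1.005 0.377 -3.549
vertex -2.019 -1.01 -2.24
endloop
endfacet
facet normal 0.714 0.422 -0.559
outer loop
vertex -1.005 0.377 -3.549
vertex -0.561 -0.15 -3.38
vertex -1.012 -0.11 -3.926
endloop
endfacet
facet normal -0.881 0.297 -0.368
outer loop
vertex -1.005 0.377 -3.549
vertex -1.012 -0.11 -3.926
vertex -2.019 -1.01 -2.24
endloop
endfacet
facet normal 0.714 0.421 -0.559
outer loop
vertex -1.012 -0.11 -3.926
vertex -0.561 -0.15 -3.38
vertex -0.68 -0.628 -3.892
endloop
endfacet
facet normal -0.640 -0.451 -0.623
outer loop
vertex -1.012 -0.11 -3.926
vertex -0.68 -0.628 -3.892
vertex -2.019 -1.01 -2.24
endloop
endfacet
facet normal 0.715 0.420 -0.559
outer loop
vertex -0.68 -0.628 -3.892
vertex -0.561 -0.15 -3.38
vertex -0.259 -0.786 -3.472
endloop
endfacet
facet normal -0.076 -0.956 -0.283
outer loop
vertex -0.68 -0.628 -3.892
vertex -0.259 -0.786 -3.472
vertex -2.019 -1.01 -2.24
endloop
endfacet
facet normal 0.716 0.420 -0.558
outer loop
vertex -0.259 -0.786 -3.472
vertex -0.561 -0.15 -3.38
vertex -0.065 -0.466 -2.982
endloop
endfacet
facet normal 0.382 -0.836 0.394
outer loop
vertex -0.259 -0.786 -3.472
vertex -0.065 -0.466 -2.982
vertex -2.019 -1.01 -2.24
endloop
endfacet
facet normal -0.633 -0.560 -0.535
outer loop
vertex 1.82 -1.555 -2.594
vertex 1.34 -0.955 -2.654
vertex 1.887 -1.066 -3.185
endloop
endfacet
facet normal 0.770 -0.532 -0.353
outer loop
vertex 1.82 -1.555 -2.594
vertex 1.887 -1.066 -3.185
vertex 2.939 -0.564 -1.646
endloop
endfacet
facet normal 0.770 -0.533 -0.352
outer loop
vertex 2.939 -0.564 -1.646
vertex 1.887 -1.066 -3.185
vertex 3.007 -0.075 -2.237
endloop
endfacet
facet normal 0.633 0.559 0.536
outer loop
vertex 2.939 -0.564 -1.646
vertex 3.007 -0.075 -2.237
vertex 2.46 0.035 -1.706
endloop
endfacet
facet normal -0.633 -0.560 -0.535
outer loop
vertex 1.887 -1.066 -3.185
vertex 1.34 -0.955 -2.654
vertex 1.407 -0.466 -3.245
endloop
endfacet
facet normal 0.460 0.284 -0.841
outer loop
vertex 1.887 -1.066 -3.185
vertex 1.407 -0.466 -3.245
vertex 3.007 -0.075 -2.237
endloop
endfacet
facet normal 0.460 0.284 -0.841
outer loop
vertex 3.007 -0.075 -2.237
vertex 1.407 -0.466 -3.245
vertex 2.527 0.525 -2.297
endloop
endfacet
facet normal 0.632 0.560 0.536
outer loop
vertex 3.007 -0.075 -2.237
vertex 2.527 0.525 -2.297
vertex 2.46 0.035 -1.706
endloop
endfacet
facet normal -0.633 -0.560 -0.535
outer loop
vertex 1.407 -0.466 -3.245
vertex 1.34 -0.955 -2.654
vertex 0.861 -0.356 -2.714
endloop
endfacet
facet normal -0.310 0.816 -0.488
outer loop
vertex 1.407 -0.466 -3.245
vertex 0.861 -0.356 -2.714
vertex 2.527 0.525 -2.297
endloop
endfacet
facet normal -0.309 0.816 -0.488
outer loop
vertex 2.527 0.525 -2.297
vertex 0.861 -0.356 -2.714
vertex 1.98 0.635 -1.766
endloop
endfacet
facet normal 0.632 0.560 0.536
outer loop
vertex 2.527 0.525 -2.297
vertex 1.98 0.635 -1.766
vertex 2.46 0.035 -1.706
endloop
endfacet
facet normal -0.633 -0.559 -0.536
outer loop
vertex 0.861 -0.356 -2.714
vertex 1.34 -0.955 -2.654
vertex 0.793 -0.845 -2.123
endloop
endfacet
facet normal -0.770 0.532 0.352
outer loop
vertex 0.861 -0.356 -2.714
vertex 0.793 -0.845 -2.123
vertex 1.98 0.635 -1.766
endloop
endfacet
facet normal -0.770 0.532 0.353
outer loop
vertex 1.98 0.635 -1.766
vertex 0.793 -0.845 -2.123
vertex 1.913 0.146 -1.175
endloop
endfacet
facet normal 0.633 0.560 0.535
outer loop
vertex 1.98 0.635 -1.766
vertex 1.913 0.146 -1.175
vertex 2.46 0.035 -1.706
endloop
endfacet
facet normal -0.632 -0.560 -0.536
outer loop
vertex 0.793 -0.845 -2.123
vertex 1.34 -0.955 -2.654
vertex 1.273 -1.445 -2.063
endloop
endfacet
facet normal -0.460 -0.284 0.841
outer loop
vertex 0.793 -0.845 -2.123
vertex 1.273 -1.445 -2.063
vertex 1.913 0.146 -1.175
endloop
endfacet
facet normal -0.460 -0.284 0.841
outer loop
vertex 1.913 0.146 -1.175
vertex 1.273 -1.445 -2.063
vertex 2.393 -0.454 -1.115
endloop
endfacet
facet normal 0.633 0.560 0.535
outer loop
vertex 1.913 0.146 -1.175
vertex 2.393 -0.454 -1.115
vertex 2.46 0.035 -1.706
endloop
endfacet
facet normal -0.632 -0.560 -0.536
outer loop
vertex 1.273 -1.445 -2.063
vertex 1.34 -0.955 -2.654
vertex 1.82 -1.555 -2.594
endloop
endfacet
facet normal 0.309 -0.816 0.488
outer loop
vertex 1.273 -1.445 -2.063
vertex 1.82 -1.555 -2.594
vertex 2.393 -0.454 -1.115
endloop
endfacet
facet normal 0.310 -0.816 0.488
outer loop
vertex 2.393 -0.454 -1.115
vertex 1.82 -1.555 -2.594
vertex 2.939 -0.564 -1.646
endloop
endfacet
facet normal 0.633 0.560 0.535
outer loop
vertex 2.393 -0.454 -1.115
vertex 2.939 -0.564 -1.646
vertex 2.46 0.035 -1.706
endloop
endfacet

endsolid


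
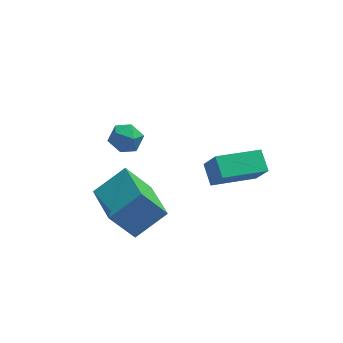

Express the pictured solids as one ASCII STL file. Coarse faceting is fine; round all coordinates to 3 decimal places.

solid 
facet normal -0.333 0.404 -0.852
outer loop
vertex 2.578 0.374 1.894
vertex 4.301 0.944 1.49
vertex 2.738 -0.427 1.451
endloop
endfacet
facet normal -0.927 -0.306 0.219
outer loop
vertex 3.099 -0.864 2.37
vertex 2.578 0.374 1.894
vertex 2.738 -0.427 1.451
endloop
endfacet
facet normal -0.334 0.405 -0.851
outer loop
vertex 2.738 -0.427 1.451
vertex 4.301 0.944 1.49
vertex 4.462 0.143 1.046
endloop
endfacet
facet normal 0.173 -0.862 -0.477
outer loop
vertex 4.462 0.143 1.046
vertex 3.099 -0.864 2.37
vertex 2.738 -0.427 1.451
endloop
endfacet
facet normal -0.173 0.861 0.478
outer loop
vertex 2.578 0.374 1.894
vertex 4.662 0.507 2.409
vertex 4.301 0.944 1.49
endloop
endfacet
facet normal -0.927 -0.307 0.217
outer loop
vertex 2.938 -0.063 2.814
vertex 2.578 0.374 1.894
vertex 3.099 -0.864 2.37
endloop
endfacet
facet normal -0.173 0.862 0.477
outer loop
vertex 2.938 -0.063 2.814
vertex 4.662 0.507 2.409
vertex 2.578 0.374 1.894
endloop
endfacet
facet normal 0.926 0.307 -0.218
outer loop
vertex 4.301 0.944 1.49
vertex 4.662 0.507 2.409
vertex 4.462 0.143 1.046
endloop
endfacet
facet normal 0.173 -0.862 -0.477
outer loop
vertex 4.822 -0.294 1.966
vertex 3.099 -0.864 2.37
vertex 4.462 0.143 1.046
endloop
endfacet
facet normal 0.927 0.306 -0.218
outer loop
vertex 4.462 0.143 1.046
vertex 4.662 0.507 2.409
vertex 4.822 -0.294 1.966
endloop
endfacet
facet normal 0.334 -0.405 0.851
outer loop
vertex 4.822 -0.294 1.966
vertex 2.938 -0.063 2.814
vertex 3.099 -0.864 2.37
endloop
endfacet
facet normal 0.334 -0.404 0.852
outer loop
vertex 4.662 0.507 2.409
vertex 2.938 -0.063 2.814
vertex 4.822 -0.294 1.966
endloop
endfacet
facet normal -0.860 0.231 0.455
outer loop
vertex -0.654 3.795 0.008
vertex -0.351 3.639 0.66
vertex -0.31 4.322 0.39
endloop
endfacet
facet normal -0.778 0.612 -0.143
outer loop
vertex -0.654 3.795 0.008
vertex -0.31 4.322 0.39
vertex -0.214 4.274 -0.338
endloop
endfacet
facet normal -0.710 0.155 -0.687
outer loop
vertex -0.654 3.795 0.008
vertex -0.214 4.274 -0.338
vertex -0.196 3.56 -0.518
endloop
endfacet
facet normal -0.749 -0.507 -0.426
outer loop
vertex -0.654 3.795 0.008
vertex -0.196 3.56 -0.518
vertex -0.281 3.168 0.099
endloop
endfacet
facet normal -0.842 -0.460 0.281
outer loop
vertex -0.654 3.795 0.008
vertex -0.281 3.168 0.099
vertex -0.351 3.639 0.66
endloop
endfacet
facet normal -0.169 0.982 -0.087
outer loop
vertex -0.214 4.274 -0.338
vertex -0.31 4.322 0.39
vertex 0.361 4.412 0.101
endloop
endfacet
facet normal -0.304 0.366 0.880
outer loop
vertex -0.31 4.322 0.39
vertex -0.351 3.639 0.66
vertex 0.276 4.02 0.718
endloop
endfacet
facet normal -0.276 -0.753 0.598
outer loop
vertex -0.351 3.639 0.66
vertex -0.281 3.168 0.099
vertex 0.294 3.306 0.538
endloop
endfacet
facet normal -0.123 -0.830 -0.544
outer loop
vertex -0.281 3.168 0.099
vertex -0.196 3.56 -0.518
vertex 0.39 3.258 -0.19
endloop
endfacet
facet normal -0.058 0.243 -0.968
outer loop
vertex -0.196 3.56 -0.518
vertex -0.214 4.274 -0.338
vertex 0.431 3.941 -0.46
endloop
endfacet
facet normal 0.749 0.507 0.426
outer loop
vertex 0.734 3.785 0.192
vertex 0.361 4.412 0.101
vertex 0.276 4.02 0.718
endloop
endfacet
facet normal 0.710 -0.155 0.687
outer loop
vertex 0.734 3.785 0.192
vertex 0.276 4.02 0.718
vertex 0.294 3.306 0.538
endloop
endfacet
facet normal 0.778 -0.612 0.143
outer loop
vertex 0.734 3.785 0.192
vertex 0.294 3.306 0.538
vertex 0.39 3.258 -0.19
endloop
endfacet
facet normal 0.860 -0.231 -0.455
outer loop
vertex 0.734 3.785 0.192
vertex 0.39 3.258 -0.19
vertex 0.431 3.941 -0.46
endloop
endfacet
facet normal 0.842 0.460 -0.281
outer loop
vertex 0.734 3.785 0.192
vertex 0.431 3.941 -0.46
vertex 0.361 4.412 0.101
endloop
endfacet
facet normal 0.123 0.830 0.544
outer loop
vertex 0.276 4.02 0.718
vertex 0.361 4.412 0.101
vertex -0.31 4.322 0.39
endloop
endfacet
facet normal 0.058 -0.243 0.968
outer loop
vertex 0.294 3.306 0.538
vertex 0.276 4.02 0.718
vertex -0.351 3.639 0.66
endloop
endfacet
facet normal 0.169 -0.982 0.087
outer loop
vertex 0.39 3.258 -0.19
vertex 0.294 3.306 0.538
vertex -0.281 3.168 0.099
endloop
endfacet
facet normal 0.304 -0.366 -0.880
outer loop
vertex 0.431 3.941 -0.46
vertex 0.39 3.258 -0.19
vertex -0.196 3.56 -0.518
endloop
endfacet
facet normal 0.276 0.753 -0.598
outer loop
vertex 0.361 4.412 0.101
vertex 0.431 3.941 -0.46
vertex -0.214 4.274 -0.338
endloop
endfacet
facet normal -0.788 -0.288 -0.545
outer loop
vertex -0.916 -0.066 -0.598
vertex -1.359 1.734 -0.91
vertex 0.035 -0.07 -1.971
endloop
endfacet
facet normal 0.236 -0.957 0.166
outer loop
vertex 1.279 0.386 -1.11
vertex -0.916 -0.066 -0.598
vertex 0.035 -0.07 -1.971
endloop
endfacet
facet normal -0.788 -0.288 -0.544
outer loop
vertex 0.035 -0.07 -1.971
vertex -1.359 1.734 -0.91
vertex -0.409 1.731 -2.283
endloop
endfacet
facet normal 0.570 -0.002 -0.822
outer loop
vertex -0.409 1.731 -2.283
vertex 1.279 0.386 -1.11
vertex 0.035 -0.07 -1.971
endloop
endfacet
facet normal -0.570 0.002 0.822
outer loop
vertex -0.916 -0.066 -0.598
vertex -0.115 2.19 -0.049
vertex -1.359 1.734 -0.91
endloop
endfacet
facet normal 0.236 -0.958 0.165
outer loop
vertex 0.329 0.389 0.263
vertex -0.916 -0.066 -0.598
vertex 1.279 0.386 -1.11
endloop
endfacet
facet normal -0.569 0.002 0.822
outer loop
vertex 0.329 0.389 0.263
vertex -0.115 2.19 -0.049
vertex -0.916 -0.066 -0.598
endloop
endfacet
facet normal -0.236 0.957 -0.166
outer loop
vertex -1.359 1.734 -0.91
vertex -0.115 2.19 -0.049
vertex -0.409 1.731 -2.283
endloop
endfacet
facet normal 0.569 -0.002 -0.822
outer loop
vertex 0.836 2.186 -1.422
vertex 1.279 0.386 -1.11
vertex -0.409 1.731 -2.283
endloop
endfacet
facet normal -0.235 0.958 -0.166
outer loop
vertex -0.409 1.731 -2.283
vertex -0.115 2.19 -0.049
vertex 0.836 2.186 -1.422
endloop
endfacet
facet normal 0.788 0.288 0.544
outer loop
vertex 0.836 2.186 -1.422
vertex 0.329 0.389 0.263
vertex 1.279 0.386 -1.11
endloop
endfacet
facet normal 0.788 0.288 0.545
outer loop
vertex -0.115 2.19 -0.049
vertex 0.329 0.389 0.263
vertex 0.836 2.186 -1.422
endloop
endfacet

endsolid


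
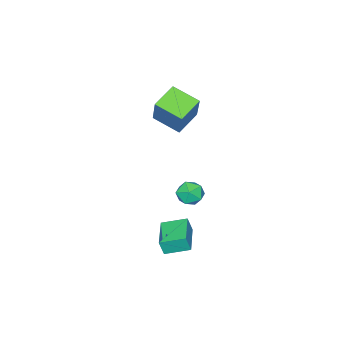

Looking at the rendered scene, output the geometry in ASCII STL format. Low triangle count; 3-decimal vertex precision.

solid 
facet normal 0.089 0.244 0.966
outer loop
vertex 0.532 3.015 0.14
vertex 0.888 2.236 0.304
vertex 1.396 2.911 0.087
endloop
endfacet
facet normal 0.133 0.823 0.552
outer loop
vertex 0.532 3.015 0.14
vertex 1.396 2.911 0.087
vertex 0.976 3.383 -0.515
endloop
endfacet
facet normal -0.468 0.867 0.170
outer loop
vertex 0.532 3.015 0.14
vertex 0.976 3.383 -0.515
vertex 0.208 2.999 -0.67
endloop
endfacet
facet normal -0.883 0.316 0.347
outer loop
vertex 0.532 3.015 0.14
vertex 0.208 2.999 -0.67
vertex 0.153 2.29 -0.164
endloop
endfacet
facet normal -0.539 -0.070 0.839
outer loop
vertex 0.532 3.015 0.14
vertex 0.153 2.29 -0.164
vertex 0.888 2.236 0.304
endloop
endfacet
facet normal 0.677 0.729 0.099
outer loop
vertex 0.976 3.383 -0.515
vertex 1.396 2.911 0.087
vertex 1.607 2.83 -0.756
endloop
endfacet
facet normal 0.605 -0.208 0.768
outer loop
vertex 1.396 2.911 0.087
vertex 0.888 2.236 0.304
vertex 1.552 2.121 -0.25
endloop
endfacet
facet normal -0.412 -0.716 0.564
outer loop
vertex 0.888 2.236 0.304
vertex 0.153 2.29 -0.164
vertex 0.784 1.737 -0.405
endloop
endfacet
facet normal -0.968 -0.092 -0.233
outer loop
vertex 0.153 2.29 -0.164
vertex 0.208 2.999 -0.67
vertex 0.364 2.209 -1.007
endloop
endfacet
facet normal -0.296 0.801 -0.520
outer loop
vertex 0.208 2.999 -0.67
vertex 0.976 3.383 -0.515
vertex 0.872 2.884 -1.224
endloop
endfacet
facet normal 0.883 -0.316 -0.347
outer loop
vertex 1.228 2.105 -1.06
vertex 1.607 2.83 -0.756
vertex 1.552 2.121 -0.25
endloop
endfacet
facet normal 0.468 -0.867 -0.170
outer loop
vertex 1.228 2.105 -1.06
vertex 1.552 2.121 -0.25
vertex 0.784 1.737 -0.405
endloop
endfacet
facet normal -0.133 -0.823 -0.552
outer loop
vertex 1.228 2.105 -1.06
vertex 0.784 1.737 -0.405
vertex 0.364 2.209 -1.007
endloop
endfacet
facet normal -0.089 -0.244 -0.966
outer loop
vertex 1.228 2.105 -1.06
vertex 0.364 2.209 -1.007
vertex 0.872 2.884 -1.224
endloop
endfacet
facet normal 0.539 0.070 -0.839
outer loop
vertex 1.228 2.105 -1.06
vertex 0.872 2.884 -1.224
vertex 1.607 2.83 -0.756
endloop
endfacet
facet normal 0.968 0.092 0.233
outer loop
vertex 1.552 2.121 -0.25
vertex 1.607 2.83 -0.756
vertex 1.396 2.911 0.087
endloop
endfacet
facet normal 0.296 -0.801 0.520
outer loop
vertex 0.784 1.737 -0.405
vertex 1.552 2.121 -0.25
vertex 0.888 2.236 0.304
endloop
endfacet
facet normal -0.677 -0.729 -0.099
outer loop
vertex 0.364 2.209 -1.007
vertex 0.784 1.737 -0.405
vertex 0.153 2.29 -0.164
endloop
endfacet
facet normal -0.605 0.208 -0.768
outer loop
vertex 0.872 2.884 -1.224
vertex 0.364 2.209 -1.007
vertex 0.208 2.999 -0.67
endloop
endfacet
facet normal 0.412 0.716 -0.564
outer loop
vertex 1.607 2.83 -0.756
vertex 0.872 2.884 -1.224
vertex 0.976 3.383 -0.515
endloop
endfacet
facet normal -0.919 -0.012 0.395
outer loop
vertex -1.797 -0.877 5.07
vertex -2.079 0.75 4.463
vertex -2.588 -1.71 3.205
endloop
endfacet
facet normal 0.161 -0.925 0.345
outer loop
vertex -1.081 -1.69 2.557
vertex -1.797 -0.877 5.07
vertex -2.588 -1.71 3.205
endloop
endfacet
facet normal -0.919 -0.012 0.395
outer loop
vertex -2.588 -1.71 3.205
vertex -2.079 0.75 4.463
vertex -2.87 -0.082 2.598
endloop
endfacet
facet normal -0.361 -0.380 -0.852
outer loop
vertex -2.87 -0.082 2.598
vertex -1.081 -1.69 2.557
vertex -2.588 -1.71 3.205
endloop
endfacet
facet normal 0.361 0.380 0.851
outer loop
vertex -1.797 -0.877 5.07
vertex -0.572 0.77 3.815
vertex -2.079 0.75 4.463
endloop
endfacet
facet normal 0.160 -0.925 0.345
outer loop
vertex -0.29 -0.858 4.422
vertex -1.797 -0.877 5.07
vertex -1.081 -1.69 2.557
endloop
endfacet
facet normal 0.361 0.380 0.851
outer loop
vertex -0.29 -0.858 4.422
vertex -0.572 0.77 3.815
vertex -1.797 -0.877 5.07
endloop
endfacet
facet normal -0.160 0.925 -0.345
outer loop
vertex -2.079 0.75 4.463
vertex -0.572 0.77 3.815
vertex -2.87 -0.082 2.598
endloop
endfacet
facet normal -0.361 -0.380 -0.851
outer loop
vertex -1.363 -0.063 1.95
vertex -1.081 -1.69 2.557
vertex -2.87 -0.082 2.598
endloop
endfacet
facet normal -0.160 0.925 -0.345
outer loop
vertex -2.87 -0.082 2.598
vertex -0.572 0.77 3.815
vertex -1.363 -0.063 1.95
endloop
endfacet
facet normal 0.919 0.012 -0.395
outer loop
vertex -1.363 -0.063 1.95
vertex -0.29 -0.858 4.422
vertex -1.081 -1.69 2.557
endloop
endfacet
facet normal 0.919 0.012 -0.395
outer loop
vertex -0.572 0.77 3.815
vertex -0.29 -0.858 4.422
vertex -1.363 -0.063 1.95
endloop
endfacet
facet normal -0.575 0.769 0.280
outer loop
vertex 1.062 2.533 -2.432
vertex 2.619 3.722 -2.496
vertex 0.875 2.728 -3.353
endloop
endfacet
facet normal -0.794 -0.607 0.033
outer loop
vertex 1.721 1.598 -3.764
vertex 1.062 2.533 -2.432
vertex 0.875 2.728 -3.353
endloop
endfacet
facet normal -0.575 0.769 0.280
outer loop
vertex 0.875 2.728 -3.353
vertex 2.619 3.722 -2.496
vertex 2.432 3.917 -3.417
endloop
endfacet
facet normal -0.195 0.203 -0.960
outer loop
vertex 2.432 3.917 -3.417
vertex 1.721 1.598 -3.764
vertex 0.875 2.728 -3.353
endloop
endfacet
facet normal 0.195 -0.203 0.960
outer loop
vertex 1.062 2.533 -2.432
vertex 3.465 2.592 -2.907
vertex 2.619 3.722 -2.496
endloop
endfacet
facet normal -0.794 -0.607 0.033
outer loop
vertex 1.908 1.403 -2.843
vertex 1.062 2.533 -2.432
vertex 1.721 1.598 -3.764
endloop
endfacet
facet normal 0.195 -0.203 0.960
outer loop
vertex 1.908 1.403 -2.843
vertex 3.465 2.592 -2.907
vertex 1.062 2.533 -2.432
endloop
endfacet
facet normal 0.794 0.607 -0.033
outer loop
vertex 2.619 3.722 -2.496
vertex 3.465 2.592 -2.907
vertex 2.432 3.917 -3.417
endloop
endfacet
facet normal -0.195 0.203 -0.960
outer loop
vertex 3.278 2.787 -3.828
vertex 1.721 1.598 -3.764
vertex 2.432 3.917 -3.417
endloop
endfacet
facet normal 0.794 0.607 -0.033
outer loop
vertex 2.432 3.917 -3.417
vertex 3.465 2.592 -2.907
vertex 3.278 2.787 -3.828
endloop
endfacet
facet normal 0.575 -0.769 -0.280
outer loop
vertex 3.278 2.787 -3.828
vertex 1.908 1.403 -2.843
vertex 1.721 1.598 -3.764
endloop
endfacet
facet normal 0.575 -0.769 -0.280
outer loop
vertex 3.465 2.592 -2.907
vertex 1.908 1.403 -2.843
vertex 3.278 2.787 -3.828
endloop
endfacet

endsolid
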